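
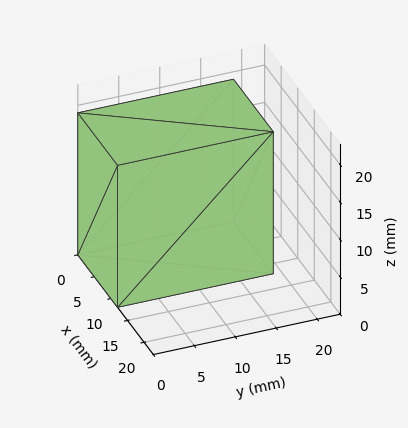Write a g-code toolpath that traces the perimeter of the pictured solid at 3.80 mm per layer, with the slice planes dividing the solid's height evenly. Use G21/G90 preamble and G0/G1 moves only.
Reading the render: the shape is a rectangular box, roughly 12 × 19 mm footprint and 19 mm tall (dimensions read to the nearest mm from the axis ticks). For the g-code, the solid's height is divided into equal slices at the stated Δz and each level perimeter traced with G1 moves after a G0 lift.

; perimeter-only toolpath
G21 ; units = mm
G90 ; absolute positioning
G28 ; home
; layer 1
G0 Z3.80
G0 X0.00 Y0.00
G1 X12.00 Y0.00
G1 X12.00 Y19.00
G1 X0.00 Y19.00
G1 X0.00 Y0.00
; layer 2
G0 Z7.60
G0 X0.00 Y0.00
G1 X12.00 Y0.00
G1 X12.00 Y19.00
G1 X0.00 Y19.00
G1 X0.00 Y0.00
; layer 3
G0 Z11.40
G0 X0.00 Y0.00
G1 X12.00 Y0.00
G1 X12.00 Y19.00
G1 X0.00 Y19.00
G1 X0.00 Y0.00
; layer 4
G0 Z15.20
G0 X0.00 Y0.00
G1 X12.00 Y0.00
G1 X12.00 Y19.00
G1 X0.00 Y19.00
G1 X0.00 Y0.00
; layer 5
G0 Z19.00
G0 X0.00 Y0.00
G1 X12.00 Y0.00
G1 X12.00 Y19.00
G1 X0.00 Y19.00
G1 X0.00 Y0.00
M2 ; end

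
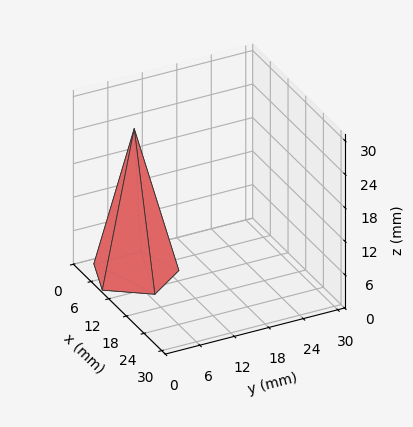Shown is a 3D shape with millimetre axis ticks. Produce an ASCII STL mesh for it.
Reading the render: the shape is a regular 5-sided pyramid, base circumscribed radius ≈ 7 mm, apex at z ≈ 26 mm (dimensions read to the nearest mm from the axis ticks). For the STL, each face is triangulated and given an outward normal.

solid part
  facet normal 0.0000 0.0000 -1.0000
    outer loop
      vertex 1.337 11.114 0.000
      vertex 9.163 13.657 0.000
      vertex 14.000 7.000 0.000
    endloop
  endfacet
  facet normal 0.0000 0.0000 -1.0000
    outer loop
      vertex 1.337 2.886 0.000
      vertex 1.337 11.114 0.000
      vertex 14.000 7.000 0.000
    endloop
  endfacet
  facet normal 0.0000 0.0000 -1.0000
    outer loop
      vertex 9.163 0.343 0.000
      vertex 1.337 2.886 0.000
      vertex 14.000 7.000 0.000
    endloop
  endfacet
  facet normal 0.7905 0.5744 0.2128
    outer loop
      vertex 14.000 7.000 0.000
      vertex 9.163 13.657 0.000
      vertex 7.000 7.000 26.000
    endloop
  endfacet
  facet normal -0.3020 0.9293 0.2128
    outer loop
      vertex 9.163 13.657 0.000
      vertex 1.337 11.114 0.000
      vertex 7.000 7.000 26.000
    endloop
  endfacet
  facet normal -0.9771 0.0000 0.2128
    outer loop
      vertex 1.337 11.114 0.000
      vertex 1.337 2.886 0.000
      vertex 7.000 7.000 26.000
    endloop
  endfacet
  facet normal -0.3020 -0.9293 0.2128
    outer loop
      vertex 1.337 2.886 0.000
      vertex 9.163 0.343 0.000
      vertex 7.000 7.000 26.000
    endloop
  endfacet
  facet normal 0.7905 -0.5744 0.2128
    outer loop
      vertex 9.163 0.343 0.000
      vertex 14.000 7.000 0.000
      vertex 7.000 7.000 26.000
    endloop
  endfacet
endsolid part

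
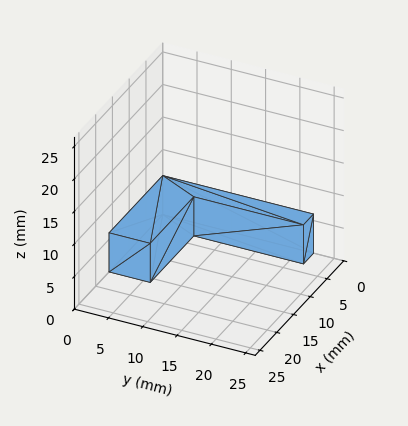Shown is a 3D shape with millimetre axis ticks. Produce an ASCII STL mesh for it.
Reading the render: the shape is an L-shaped prism: outer 16 × 22 mm, arm thicknesses ≈ 6 mm (horizontal) and 3 mm (vertical), extruded 6 mm in z (dimensions read to the nearest mm from the axis ticks). For the STL, each face is triangulated and given an outward normal.

solid part
  facet normal 0.0000 0.0000 -1.0000
    outer loop
      vertex 16.000 6.000 0.000
      vertex 16.000 0.000 0.000
      vertex 0.000 0.000 0.000
    endloop
  endfacet
  facet normal 0.0000 0.0000 -1.0000
    outer loop
      vertex 3.000 6.000 0.000
      vertex 16.000 6.000 0.000
      vertex 0.000 0.000 0.000
    endloop
  endfacet
  facet normal 0.0000 0.0000 -1.0000
    outer loop
      vertex 3.000 22.000 0.000
      vertex 3.000 6.000 0.000
      vertex 0.000 0.000 0.000
    endloop
  endfacet
  facet normal 0.0000 0.0000 -1.0000
    outer loop
      vertex 0.000 22.000 0.000
      vertex 3.000 22.000 0.000
      vertex 0.000 0.000 0.000
    endloop
  endfacet
  facet normal 0.0000 0.0000 1.0000
    outer loop
      vertex 0.000 0.000 6.000
      vertex 16.000 0.000 6.000
      vertex 16.000 6.000 6.000
    endloop
  endfacet
  facet normal 0.0000 0.0000 1.0000
    outer loop
      vertex 0.000 0.000 6.000
      vertex 16.000 6.000 6.000
      vertex 3.000 6.000 6.000
    endloop
  endfacet
  facet normal 0.0000 0.0000 1.0000
    outer loop
      vertex 0.000 0.000 6.000
      vertex 3.000 6.000 6.000
      vertex 3.000 22.000 6.000
    endloop
  endfacet
  facet normal 0.0000 0.0000 1.0000
    outer loop
      vertex 0.000 0.000 6.000
      vertex 3.000 22.000 6.000
      vertex 0.000 22.000 6.000
    endloop
  endfacet
  facet normal 0.0000 -1.0000 0.0000
    outer loop
      vertex 0.000 0.000 0.000
      vertex 16.000 0.000 0.000
      vertex 16.000 0.000 6.000
    endloop
  endfacet
  facet normal 0.0000 -1.0000 0.0000
    outer loop
      vertex 0.000 0.000 0.000
      vertex 16.000 0.000 6.000
      vertex 0.000 0.000 6.000
    endloop
  endfacet
  facet normal 1.0000 0.0000 0.0000
    outer loop
      vertex 16.000 0.000 0.000
      vertex 16.000 6.000 0.000
      vertex 16.000 6.000 6.000
    endloop
  endfacet
  facet normal 1.0000 0.0000 0.0000
    outer loop
      vertex 16.000 0.000 0.000
      vertex 16.000 6.000 6.000
      vertex 16.000 0.000 6.000
    endloop
  endfacet
  facet normal 0.0000 1.0000 0.0000
    outer loop
      vertex 16.000 6.000 0.000
      vertex 3.000 6.000 0.000
      vertex 3.000 6.000 6.000
    endloop
  endfacet
  facet normal 0.0000 1.0000 0.0000
    outer loop
      vertex 16.000 6.000 0.000
      vertex 3.000 6.000 6.000
      vertex 16.000 6.000 6.000
    endloop
  endfacet
  facet normal 1.0000 0.0000 0.0000
    outer loop
      vertex 3.000 6.000 0.000
      vertex 3.000 22.000 0.000
      vertex 3.000 22.000 6.000
    endloop
  endfacet
  facet normal 1.0000 0.0000 0.0000
    outer loop
      vertex 3.000 6.000 0.000
      vertex 3.000 22.000 6.000
      vertex 3.000 6.000 6.000
    endloop
  endfacet
  facet normal 0.0000 1.0000 0.0000
    outer loop
      vertex 3.000 22.000 0.000
      vertex 0.000 22.000 0.000
      vertex 0.000 22.000 6.000
    endloop
  endfacet
  facet normal 0.0000 1.0000 0.0000
    outer loop
      vertex 3.000 22.000 0.000
      vertex 0.000 22.000 6.000
      vertex 3.000 22.000 6.000
    endloop
  endfacet
  facet normal -1.0000 0.0000 0.0000
    outer loop
      vertex 0.000 22.000 0.000
      vertex 0.000 0.000 0.000
      vertex 0.000 0.000 6.000
    endloop
  endfacet
  facet normal -1.0000 0.0000 0.0000
    outer loop
      vertex 0.000 22.000 0.000
      vertex 0.000 0.000 6.000
      vertex 0.000 22.000 6.000
    endloop
  endfacet
endsolid part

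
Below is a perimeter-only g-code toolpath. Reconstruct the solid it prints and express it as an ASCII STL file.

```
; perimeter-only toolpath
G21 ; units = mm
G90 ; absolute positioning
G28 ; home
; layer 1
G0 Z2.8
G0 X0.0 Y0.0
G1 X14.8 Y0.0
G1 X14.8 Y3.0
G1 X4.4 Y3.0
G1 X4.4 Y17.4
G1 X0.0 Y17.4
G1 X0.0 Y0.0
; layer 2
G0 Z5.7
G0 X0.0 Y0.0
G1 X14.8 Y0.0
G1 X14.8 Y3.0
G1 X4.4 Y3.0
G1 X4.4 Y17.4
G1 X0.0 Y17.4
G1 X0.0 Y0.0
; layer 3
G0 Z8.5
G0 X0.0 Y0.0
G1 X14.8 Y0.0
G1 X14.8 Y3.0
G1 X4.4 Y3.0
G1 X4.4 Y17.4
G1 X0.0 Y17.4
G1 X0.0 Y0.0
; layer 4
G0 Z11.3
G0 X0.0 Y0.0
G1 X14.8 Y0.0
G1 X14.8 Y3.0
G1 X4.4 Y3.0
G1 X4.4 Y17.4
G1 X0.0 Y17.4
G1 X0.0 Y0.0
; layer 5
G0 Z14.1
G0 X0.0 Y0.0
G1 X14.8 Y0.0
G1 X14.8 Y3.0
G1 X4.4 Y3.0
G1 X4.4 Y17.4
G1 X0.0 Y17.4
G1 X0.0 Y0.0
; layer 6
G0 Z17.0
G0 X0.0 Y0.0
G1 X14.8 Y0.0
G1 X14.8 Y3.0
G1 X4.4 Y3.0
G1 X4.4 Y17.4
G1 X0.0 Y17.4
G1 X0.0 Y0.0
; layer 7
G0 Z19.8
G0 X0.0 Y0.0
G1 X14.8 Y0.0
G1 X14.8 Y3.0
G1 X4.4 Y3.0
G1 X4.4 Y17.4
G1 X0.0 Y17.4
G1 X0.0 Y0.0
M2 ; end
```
solid part
  facet normal 0.0000 0.0000 -1.0000
    outer loop
      vertex 14.8 3.0 0.0
      vertex 14.8 0.0 0.0
      vertex 0.0 0.0 0.0
    endloop
  endfacet
  facet normal 0.0000 0.0000 -1.0000
    outer loop
      vertex 4.4 3.0 0.0
      vertex 14.8 3.0 0.0
      vertex 0.0 0.0 0.0
    endloop
  endfacet
  facet normal 0.0000 0.0000 -1.0000
    outer loop
      vertex 4.4 17.4 0.0
      vertex 4.4 3.0 0.0
      vertex 0.0 0.0 0.0
    endloop
  endfacet
  facet normal 0.0000 0.0000 -1.0000
    outer loop
      vertex 0.0 17.4 0.0
      vertex 4.4 17.4 0.0
      vertex 0.0 0.0 0.0
    endloop
  endfacet
  facet normal 0.0000 0.0000 1.0000
    outer loop
      vertex 0.0 0.0 19.8
      vertex 14.8 0.0 19.8
      vertex 14.8 3.0 19.8
    endloop
  endfacet
  facet normal 0.0000 0.0000 1.0000
    outer loop
      vertex 0.0 0.0 19.8
      vertex 14.8 3.0 19.8
      vertex 4.4 3.0 19.8
    endloop
  endfacet
  facet normal 0.0000 0.0000 1.0000
    outer loop
      vertex 0.0 0.0 19.8
      vertex 4.4 3.0 19.8
      vertex 4.4 17.4 19.8
    endloop
  endfacet
  facet normal 0.0000 0.0000 1.0000
    outer loop
      vertex 0.0 0.0 19.8
      vertex 4.4 17.4 19.8
      vertex 0.0 17.4 19.8
    endloop
  endfacet
  facet normal 0.0000 -1.0000 0.0000
    outer loop
      vertex 0.0 0.0 0.0
      vertex 14.8 0.0 0.0
      vertex 14.8 0.0 19.8
    endloop
  endfacet
  facet normal 0.0000 -1.0000 0.0000
    outer loop
      vertex 0.0 0.0 0.0
      vertex 14.8 0.0 19.8
      vertex 0.0 0.0 19.8
    endloop
  endfacet
  facet normal 1.0000 0.0000 0.0000
    outer loop
      vertex 14.8 0.0 0.0
      vertex 14.8 3.0 0.0
      vertex 14.8 3.0 19.8
    endloop
  endfacet
  facet normal 1.0000 0.0000 0.0000
    outer loop
      vertex 14.8 0.0 0.0
      vertex 14.8 3.0 19.8
      vertex 14.8 0.0 19.8
    endloop
  endfacet
  facet normal 0.0000 1.0000 0.0000
    outer loop
      vertex 14.8 3.0 0.0
      vertex 4.4 3.0 0.0
      vertex 4.4 3.0 19.8
    endloop
  endfacet
  facet normal 0.0000 1.0000 0.0000
    outer loop
      vertex 14.8 3.0 0.0
      vertex 4.4 3.0 19.8
      vertex 14.8 3.0 19.8
    endloop
  endfacet
  facet normal 1.0000 0.0000 0.0000
    outer loop
      vertex 4.4 3.0 0.0
      vertex 4.4 17.4 0.0
      vertex 4.4 17.4 19.8
    endloop
  endfacet
  facet normal 1.0000 0.0000 0.0000
    outer loop
      vertex 4.4 3.0 0.0
      vertex 4.4 17.4 19.8
      vertex 4.4 3.0 19.8
    endloop
  endfacet
  facet normal 0.0000 1.0000 0.0000
    outer loop
      vertex 4.4 17.4 0.0
      vertex 0.0 17.4 0.0
      vertex 0.0 17.4 19.8
    endloop
  endfacet
  facet normal 0.0000 1.0000 0.0000
    outer loop
      vertex 4.4 17.4 0.0
      vertex 0.0 17.4 19.8
      vertex 4.4 17.4 19.8
    endloop
  endfacet
  facet normal -1.0000 0.0000 0.0000
    outer loop
      vertex 0.0 17.4 0.0
      vertex 0.0 0.0 0.0
      vertex 0.0 0.0 19.8
    endloop
  endfacet
  facet normal -1.0000 0.0000 0.0000
    outer loop
      vertex 0.0 17.4 0.0
      vertex 0.0 0.0 19.8
      vertex 0.0 17.4 19.8
    endloop
  endfacet
endsolid part

The G0 Z moves step by Δz≈2.8 mm. Every layer's G1 loop is the same polygon, so the solid is a straight extrusion of it from z=0 to z≈19.8. Closing with flat bottom and top caps and triangulating gives 20 facets — an L-shaped prism: outer 14.8 × 17.4 mm, arm thicknesses ≈ 3 mm (horizontal) and 4.4 mm (vertical), extruded 19.8 mm in z.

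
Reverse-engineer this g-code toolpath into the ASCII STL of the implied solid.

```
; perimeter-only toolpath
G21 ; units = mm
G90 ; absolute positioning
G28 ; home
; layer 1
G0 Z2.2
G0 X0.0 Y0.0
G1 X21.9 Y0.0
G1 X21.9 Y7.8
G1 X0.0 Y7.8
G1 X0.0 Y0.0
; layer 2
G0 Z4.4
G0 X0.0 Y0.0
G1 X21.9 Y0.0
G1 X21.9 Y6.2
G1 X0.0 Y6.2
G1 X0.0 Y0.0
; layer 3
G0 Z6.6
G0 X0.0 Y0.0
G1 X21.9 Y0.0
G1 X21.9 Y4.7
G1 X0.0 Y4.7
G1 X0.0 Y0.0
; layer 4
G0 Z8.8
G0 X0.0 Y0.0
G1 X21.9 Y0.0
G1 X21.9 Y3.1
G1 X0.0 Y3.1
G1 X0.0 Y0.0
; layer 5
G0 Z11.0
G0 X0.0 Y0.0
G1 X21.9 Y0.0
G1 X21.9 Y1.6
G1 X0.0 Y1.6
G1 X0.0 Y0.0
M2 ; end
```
solid part
  facet normal 0.0000 0.0000 -1.0000
    outer loop
      vertex 21.9 9.3 0.0
      vertex 21.9 0.0 0.0
      vertex 0.0 0.0 0.0
    endloop
  endfacet
  facet normal 0.0000 0.0000 -1.0000
    outer loop
      vertex 0.0 9.3 0.0
      vertex 21.9 9.3 0.0
      vertex 0.0 0.0 0.0
    endloop
  endfacet
  facet normal 0.0000 -1.0000 0.0000
    outer loop
      vertex 0.0 0.0 0.0
      vertex 21.9 0.0 0.0
      vertex 21.9 0.0 13.2
    endloop
  endfacet
  facet normal 0.0000 -1.0000 0.0000
    outer loop
      vertex 0.0 0.0 0.0
      vertex 21.9 0.0 13.2
      vertex 0.0 0.0 13.2
    endloop
  endfacet
  facet normal 0.0000 0.8175 0.5760
    outer loop
      vertex 0.0 0.0 13.2
      vertex 21.9 0.0 13.2
      vertex 21.9 9.3 0.0
    endloop
  endfacet
  facet normal 0.0000 0.8175 0.5760
    outer loop
      vertex 0.0 0.0 13.2
      vertex 21.9 9.3 0.0
      vertex 0.0 9.3 0.0
    endloop
  endfacet
  facet normal -1.0000 0.0000 0.0000
    outer loop
      vertex 0.0 0.0 13.2
      vertex 0.0 9.3 0.0
      vertex 0.0 0.0 0.0
    endloop
  endfacet
  facet normal 1.0000 0.0000 0.0000
    outer loop
      vertex 21.9 0.0 0.0
      vertex 21.9 9.3 0.0
      vertex 21.9 0.0 13.2
    endloop
  endfacet
endsolid part

The G0 Z moves step by Δz≈2.2 mm. The G1 loops shrink linearly with z, so the solid tapers from its base footprint up to z≈13.2. Closing with a flat bottom cap and the tapered top and triangulating gives 8 facets — a wedge (ramp): 21.9 × 9.3 mm base, rising to 13.2 mm along the y=0 edge and sloping linearly to z=0 at y=9.3.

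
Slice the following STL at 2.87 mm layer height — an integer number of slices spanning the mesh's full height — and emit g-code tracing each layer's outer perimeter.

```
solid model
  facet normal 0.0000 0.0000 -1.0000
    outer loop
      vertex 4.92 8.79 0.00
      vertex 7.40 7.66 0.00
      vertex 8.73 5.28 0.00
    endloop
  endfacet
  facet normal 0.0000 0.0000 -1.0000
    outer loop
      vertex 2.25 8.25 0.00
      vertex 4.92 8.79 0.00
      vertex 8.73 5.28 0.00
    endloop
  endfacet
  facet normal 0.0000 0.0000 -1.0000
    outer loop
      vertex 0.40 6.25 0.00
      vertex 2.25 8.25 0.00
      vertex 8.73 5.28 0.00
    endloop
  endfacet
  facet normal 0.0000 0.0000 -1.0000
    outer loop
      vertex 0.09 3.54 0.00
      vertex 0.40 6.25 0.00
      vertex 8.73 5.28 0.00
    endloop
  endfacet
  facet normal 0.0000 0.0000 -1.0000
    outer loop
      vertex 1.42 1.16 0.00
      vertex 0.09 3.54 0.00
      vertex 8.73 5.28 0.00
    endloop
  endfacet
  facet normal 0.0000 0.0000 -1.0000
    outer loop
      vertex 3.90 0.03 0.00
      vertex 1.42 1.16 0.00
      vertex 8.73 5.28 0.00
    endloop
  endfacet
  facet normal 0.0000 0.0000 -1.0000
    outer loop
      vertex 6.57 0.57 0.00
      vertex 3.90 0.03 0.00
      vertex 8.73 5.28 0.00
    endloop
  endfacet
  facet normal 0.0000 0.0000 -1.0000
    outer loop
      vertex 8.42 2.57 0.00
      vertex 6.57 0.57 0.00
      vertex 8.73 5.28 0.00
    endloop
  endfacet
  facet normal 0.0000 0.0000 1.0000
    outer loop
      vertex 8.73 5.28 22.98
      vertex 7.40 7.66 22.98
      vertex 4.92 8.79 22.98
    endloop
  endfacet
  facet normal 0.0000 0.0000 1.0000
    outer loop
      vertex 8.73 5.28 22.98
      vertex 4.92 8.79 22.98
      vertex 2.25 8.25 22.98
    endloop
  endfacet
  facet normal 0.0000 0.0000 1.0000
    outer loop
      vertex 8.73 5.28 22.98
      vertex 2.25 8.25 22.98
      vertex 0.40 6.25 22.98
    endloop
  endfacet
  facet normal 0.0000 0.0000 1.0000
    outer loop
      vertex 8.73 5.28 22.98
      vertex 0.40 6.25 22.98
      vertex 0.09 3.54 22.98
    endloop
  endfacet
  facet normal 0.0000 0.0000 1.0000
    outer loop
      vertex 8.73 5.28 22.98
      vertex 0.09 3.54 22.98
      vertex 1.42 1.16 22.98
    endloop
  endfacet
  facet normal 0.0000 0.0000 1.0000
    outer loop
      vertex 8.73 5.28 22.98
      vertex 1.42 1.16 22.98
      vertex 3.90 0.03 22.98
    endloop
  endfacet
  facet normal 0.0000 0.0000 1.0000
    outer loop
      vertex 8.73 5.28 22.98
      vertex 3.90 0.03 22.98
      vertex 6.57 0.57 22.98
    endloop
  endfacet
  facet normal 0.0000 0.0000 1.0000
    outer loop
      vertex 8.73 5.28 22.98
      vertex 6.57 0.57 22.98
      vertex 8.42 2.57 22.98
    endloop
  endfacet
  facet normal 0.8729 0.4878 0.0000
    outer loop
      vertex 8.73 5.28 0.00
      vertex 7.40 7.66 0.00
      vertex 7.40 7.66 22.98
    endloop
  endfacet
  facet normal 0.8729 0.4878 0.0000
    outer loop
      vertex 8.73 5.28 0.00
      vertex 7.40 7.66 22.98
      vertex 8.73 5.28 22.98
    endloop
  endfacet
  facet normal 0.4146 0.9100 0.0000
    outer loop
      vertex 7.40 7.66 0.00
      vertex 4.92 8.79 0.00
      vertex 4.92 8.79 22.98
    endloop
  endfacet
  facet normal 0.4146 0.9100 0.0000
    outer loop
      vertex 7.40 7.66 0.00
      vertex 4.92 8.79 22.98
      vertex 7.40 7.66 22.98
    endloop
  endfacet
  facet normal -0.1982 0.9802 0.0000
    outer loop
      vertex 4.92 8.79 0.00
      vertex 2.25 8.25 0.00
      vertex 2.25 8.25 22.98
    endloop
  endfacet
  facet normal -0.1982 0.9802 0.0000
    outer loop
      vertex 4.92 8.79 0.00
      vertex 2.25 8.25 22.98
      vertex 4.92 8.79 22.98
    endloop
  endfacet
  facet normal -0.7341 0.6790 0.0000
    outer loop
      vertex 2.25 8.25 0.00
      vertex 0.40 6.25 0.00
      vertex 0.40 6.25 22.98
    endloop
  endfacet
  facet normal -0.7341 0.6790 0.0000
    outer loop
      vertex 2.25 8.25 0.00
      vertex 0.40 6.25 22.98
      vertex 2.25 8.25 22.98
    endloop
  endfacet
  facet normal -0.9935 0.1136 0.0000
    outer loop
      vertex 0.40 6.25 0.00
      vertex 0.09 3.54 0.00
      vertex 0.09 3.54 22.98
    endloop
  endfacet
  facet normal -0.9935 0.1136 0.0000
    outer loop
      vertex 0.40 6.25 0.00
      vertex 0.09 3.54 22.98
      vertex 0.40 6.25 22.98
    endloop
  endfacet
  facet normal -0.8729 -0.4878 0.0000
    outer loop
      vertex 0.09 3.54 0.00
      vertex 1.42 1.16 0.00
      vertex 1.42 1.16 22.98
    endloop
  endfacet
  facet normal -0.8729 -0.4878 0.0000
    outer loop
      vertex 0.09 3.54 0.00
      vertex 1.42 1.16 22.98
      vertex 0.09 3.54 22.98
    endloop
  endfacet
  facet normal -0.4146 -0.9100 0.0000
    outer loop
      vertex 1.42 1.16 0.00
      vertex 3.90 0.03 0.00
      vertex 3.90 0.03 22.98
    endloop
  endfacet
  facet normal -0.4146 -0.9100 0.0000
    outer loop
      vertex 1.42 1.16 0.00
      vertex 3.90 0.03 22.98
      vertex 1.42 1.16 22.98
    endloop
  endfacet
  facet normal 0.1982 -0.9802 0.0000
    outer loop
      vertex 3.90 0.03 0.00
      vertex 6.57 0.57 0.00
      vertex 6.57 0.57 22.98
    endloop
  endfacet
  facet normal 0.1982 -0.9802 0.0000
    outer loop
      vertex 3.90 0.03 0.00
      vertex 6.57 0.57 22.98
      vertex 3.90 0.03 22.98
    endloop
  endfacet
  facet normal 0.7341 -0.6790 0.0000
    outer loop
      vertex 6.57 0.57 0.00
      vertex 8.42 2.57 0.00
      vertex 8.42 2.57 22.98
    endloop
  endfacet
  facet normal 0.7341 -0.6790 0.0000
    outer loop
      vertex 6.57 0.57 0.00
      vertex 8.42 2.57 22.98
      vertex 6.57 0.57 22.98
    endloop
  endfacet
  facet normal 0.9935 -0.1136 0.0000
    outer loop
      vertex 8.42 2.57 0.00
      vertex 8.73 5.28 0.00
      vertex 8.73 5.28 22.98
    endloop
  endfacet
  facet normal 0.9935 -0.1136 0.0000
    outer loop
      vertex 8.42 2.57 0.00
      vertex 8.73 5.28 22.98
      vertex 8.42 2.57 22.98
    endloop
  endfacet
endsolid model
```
; perimeter-only toolpath
G21 ; units = mm
G90 ; absolute positioning
G28 ; home
; layer 1
G0 Z2.87
G0 X8.73 Y5.28
G1 X7.40 Y7.66
G1 X4.92 Y8.79
G1 X2.25 Y8.25
G1 X0.40 Y6.25
G1 X0.09 Y3.54
G1 X1.42 Y1.16
G1 X3.90 Y0.03
G1 X6.57 Y0.57
G1 X8.42 Y2.57
G1 X8.73 Y5.28
; layer 2
G0 Z5.75
G0 X8.73 Y5.28
G1 X7.40 Y7.66
G1 X4.92 Y8.79
G1 X2.25 Y8.25
G1 X0.40 Y6.25
G1 X0.09 Y3.54
G1 X1.42 Y1.16
G1 X3.90 Y0.03
G1 X6.57 Y0.57
G1 X8.42 Y2.57
G1 X8.73 Y5.28
; layer 3
G0 Z8.62
G0 X8.73 Y5.28
G1 X7.40 Y7.66
G1 X4.92 Y8.79
G1 X2.25 Y8.25
G1 X0.40 Y6.25
G1 X0.09 Y3.54
G1 X1.42 Y1.16
G1 X3.90 Y0.03
G1 X6.57 Y0.57
G1 X8.42 Y2.57
G1 X8.73 Y5.28
; layer 4
G0 Z11.49
G0 X8.73 Y5.28
G1 X7.40 Y7.66
G1 X4.92 Y8.79
G1 X2.25 Y8.25
G1 X0.40 Y6.25
G1 X0.09 Y3.54
G1 X1.42 Y1.16
G1 X3.90 Y0.03
G1 X6.57 Y0.57
G1 X8.42 Y2.57
G1 X8.73 Y5.28
; layer 5
G0 Z14.36
G0 X8.73 Y5.28
G1 X7.40 Y7.66
G1 X4.92 Y8.79
G1 X2.25 Y8.25
G1 X0.40 Y6.25
G1 X0.09 Y3.54
G1 X1.42 Y1.16
G1 X3.90 Y0.03
G1 X6.57 Y0.57
G1 X8.42 Y2.57
G1 X8.73 Y5.28
; layer 6
G0 Z17.23
G0 X8.73 Y5.28
G1 X7.40 Y7.66
G1 X4.92 Y8.79
G1 X2.25 Y8.25
G1 X0.40 Y6.25
G1 X0.09 Y3.54
G1 X1.42 Y1.16
G1 X3.90 Y0.03
G1 X6.57 Y0.57
G1 X8.42 Y2.57
G1 X8.73 Y5.28
; layer 7
G0 Z20.11
G0 X8.73 Y5.28
G1 X7.40 Y7.66
G1 X4.92 Y8.79
G1 X2.25 Y8.25
G1 X0.40 Y6.25
G1 X0.09 Y3.54
G1 X1.42 Y1.16
G1 X3.90 Y0.03
G1 X6.57 Y0.57
G1 X8.42 Y2.57
G1 X8.73 Y5.28
; layer 8
G0 Z22.98
G0 X8.73 Y5.28
G1 X7.40 Y7.66
G1 X4.92 Y8.79
G1 X2.25 Y8.25
G1 X0.40 Y6.25
G1 X0.09 Y3.54
G1 X1.42 Y1.16
G1 X3.90 Y0.03
G1 X6.57 Y0.57
G1 X8.42 Y2.57
G1 X8.73 Y5.28
M2 ; end

The solid is a regular 10-sided prism (a cylinder approximated with 10 flat sides), circumscribed radius ≈ 4.41 mm, height ≈ 23 mm. Slicing at Δz = 2.87 mm — 8 equal slices spanning the solid's height, so layer i sits at z = i·h/8 — gives 8 non-empty perimeters. Each is a 10-segment closed polygon; G0 lifts to the layer z and rapids to the start vertex, then G1 traces the edges.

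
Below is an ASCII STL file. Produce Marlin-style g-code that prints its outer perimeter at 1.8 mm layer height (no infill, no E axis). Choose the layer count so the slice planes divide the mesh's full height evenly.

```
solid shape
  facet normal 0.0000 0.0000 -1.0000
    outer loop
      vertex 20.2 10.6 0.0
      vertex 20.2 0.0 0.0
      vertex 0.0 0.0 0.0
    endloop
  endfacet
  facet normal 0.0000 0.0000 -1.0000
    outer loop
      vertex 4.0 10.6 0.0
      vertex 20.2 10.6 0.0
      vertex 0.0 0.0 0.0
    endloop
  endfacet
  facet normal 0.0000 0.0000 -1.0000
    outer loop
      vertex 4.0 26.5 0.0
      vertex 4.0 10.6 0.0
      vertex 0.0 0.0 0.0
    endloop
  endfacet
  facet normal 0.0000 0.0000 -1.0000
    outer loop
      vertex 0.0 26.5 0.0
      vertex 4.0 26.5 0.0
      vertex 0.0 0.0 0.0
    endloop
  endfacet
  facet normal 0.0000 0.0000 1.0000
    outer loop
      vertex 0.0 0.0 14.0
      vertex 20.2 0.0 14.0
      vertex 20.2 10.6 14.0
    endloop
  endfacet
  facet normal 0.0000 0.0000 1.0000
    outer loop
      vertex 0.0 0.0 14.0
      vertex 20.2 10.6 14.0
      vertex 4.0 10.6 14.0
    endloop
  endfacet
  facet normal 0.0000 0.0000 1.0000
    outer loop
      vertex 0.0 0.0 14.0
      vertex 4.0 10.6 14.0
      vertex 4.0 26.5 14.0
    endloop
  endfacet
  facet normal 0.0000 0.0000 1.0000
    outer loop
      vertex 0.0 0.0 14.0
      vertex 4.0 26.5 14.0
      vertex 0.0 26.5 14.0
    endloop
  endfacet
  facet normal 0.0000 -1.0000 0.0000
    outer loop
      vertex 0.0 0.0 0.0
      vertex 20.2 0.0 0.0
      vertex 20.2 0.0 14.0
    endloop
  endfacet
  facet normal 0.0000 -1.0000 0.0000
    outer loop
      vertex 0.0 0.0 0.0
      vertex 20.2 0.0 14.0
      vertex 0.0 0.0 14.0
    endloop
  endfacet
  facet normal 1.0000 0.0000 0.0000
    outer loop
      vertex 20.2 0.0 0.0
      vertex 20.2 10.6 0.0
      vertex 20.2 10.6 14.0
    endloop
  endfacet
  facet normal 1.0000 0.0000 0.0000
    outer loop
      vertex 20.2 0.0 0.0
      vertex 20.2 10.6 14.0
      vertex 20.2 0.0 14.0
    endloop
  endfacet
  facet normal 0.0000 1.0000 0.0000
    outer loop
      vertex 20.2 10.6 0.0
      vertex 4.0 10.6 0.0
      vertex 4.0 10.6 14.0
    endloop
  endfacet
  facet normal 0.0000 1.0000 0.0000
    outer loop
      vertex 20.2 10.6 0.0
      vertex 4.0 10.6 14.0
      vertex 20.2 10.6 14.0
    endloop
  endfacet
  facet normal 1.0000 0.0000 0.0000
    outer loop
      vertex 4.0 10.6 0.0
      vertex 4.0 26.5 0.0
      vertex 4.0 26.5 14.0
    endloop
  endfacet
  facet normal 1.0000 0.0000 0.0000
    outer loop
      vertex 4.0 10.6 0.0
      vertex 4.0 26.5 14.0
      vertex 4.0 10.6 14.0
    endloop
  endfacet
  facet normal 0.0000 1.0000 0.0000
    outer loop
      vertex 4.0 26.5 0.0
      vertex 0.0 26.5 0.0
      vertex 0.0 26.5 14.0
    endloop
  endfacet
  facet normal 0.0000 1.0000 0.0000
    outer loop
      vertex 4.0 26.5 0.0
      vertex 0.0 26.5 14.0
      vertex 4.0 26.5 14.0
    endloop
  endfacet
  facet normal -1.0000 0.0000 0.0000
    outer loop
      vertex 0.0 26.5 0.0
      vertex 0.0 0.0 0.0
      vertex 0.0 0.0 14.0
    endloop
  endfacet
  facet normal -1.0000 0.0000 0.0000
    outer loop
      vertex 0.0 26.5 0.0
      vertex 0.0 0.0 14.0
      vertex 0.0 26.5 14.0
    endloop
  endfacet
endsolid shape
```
; perimeter-only toolpath
G21 ; units = mm
G90 ; absolute positioning
G28 ; home
; layer 1
G0 Z1.8
G0 X0.0 Y0.0
G1 X20.2 Y0.0
G1 X20.2 Y10.6
G1 X4.0 Y10.6
G1 X4.0 Y26.5
G1 X0.0 Y26.5
G1 X0.0 Y0.0
; layer 2
G0 Z3.5
G0 X0.0 Y0.0
G1 X20.2 Y0.0
G1 X20.2 Y10.6
G1 X4.0 Y10.6
G1 X4.0 Y26.5
G1 X0.0 Y26.5
G1 X0.0 Y0.0
; layer 3
G0 Z5.2
G0 X0.0 Y0.0
G1 X20.2 Y0.0
G1 X20.2 Y10.6
G1 X4.0 Y10.6
G1 X4.0 Y26.5
G1 X0.0 Y26.5
G1 X0.0 Y0.0
; layer 4
G0 Z7.0
G0 X0.0 Y0.0
G1 X20.2 Y0.0
G1 X20.2 Y10.6
G1 X4.0 Y10.6
G1 X4.0 Y26.5
G1 X0.0 Y26.5
G1 X0.0 Y0.0
; layer 5
G0 Z8.8
G0 X0.0 Y0.0
G1 X20.2 Y0.0
G1 X20.2 Y10.6
G1 X4.0 Y10.6
G1 X4.0 Y26.5
G1 X0.0 Y26.5
G1 X0.0 Y0.0
; layer 6
G0 Z10.5
G0 X0.0 Y0.0
G1 X20.2 Y0.0
G1 X20.2 Y10.6
G1 X4.0 Y10.6
G1 X4.0 Y26.5
G1 X0.0 Y26.5
G1 X0.0 Y0.0
; layer 7
G0 Z12.2
G0 X0.0 Y0.0
G1 X20.2 Y0.0
G1 X20.2 Y10.6
G1 X4.0 Y10.6
G1 X4.0 Y26.5
G1 X0.0 Y26.5
G1 X0.0 Y0.0
; layer 8
G0 Z14.0
G0 X0.0 Y0.0
G1 X20.2 Y0.0
G1 X20.2 Y10.6
G1 X4.0 Y10.6
G1 X4.0 Y26.5
G1 X0.0 Y26.5
G1 X0.0 Y0.0
M2 ; end

The solid is an L-shaped prism: outer 20.2 × 26.5 mm, arm thicknesses ≈ 10.6 mm (horizontal) and 4 mm (vertical), extruded 14 mm in z. Slicing at Δz = 1.8 mm — 8 equal slices spanning the solid's height, so layer i sits at z = i·h/8 — gives 8 non-empty perimeters. Each is a 6-segment closed polygon; G0 lifts to the layer z and rapids to the start vertex, then G1 traces the edges.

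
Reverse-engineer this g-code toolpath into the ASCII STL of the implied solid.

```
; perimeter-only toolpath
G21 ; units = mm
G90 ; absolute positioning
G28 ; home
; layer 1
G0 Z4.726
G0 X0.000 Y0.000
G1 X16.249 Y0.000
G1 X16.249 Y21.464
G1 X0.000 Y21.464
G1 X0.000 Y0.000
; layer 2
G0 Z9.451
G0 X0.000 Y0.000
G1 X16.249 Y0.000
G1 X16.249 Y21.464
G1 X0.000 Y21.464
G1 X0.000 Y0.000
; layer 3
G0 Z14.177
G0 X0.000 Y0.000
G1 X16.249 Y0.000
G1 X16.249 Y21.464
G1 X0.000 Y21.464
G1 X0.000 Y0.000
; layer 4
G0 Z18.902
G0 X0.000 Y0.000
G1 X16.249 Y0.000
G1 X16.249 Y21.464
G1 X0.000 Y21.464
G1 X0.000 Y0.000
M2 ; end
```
solid part
  facet normal 0.0000 0.0000 -1.0000
    outer loop
      vertex 16.249 21.464 0.000
      vertex 16.249 0.000 0.000
      vertex 0.000 0.000 0.000
    endloop
  endfacet
  facet normal 0.0000 0.0000 -1.0000
    outer loop
      vertex 0.000 21.464 0.000
      vertex 16.249 21.464 0.000
      vertex 0.000 0.000 0.000
    endloop
  endfacet
  facet normal 0.0000 0.0000 1.0000
    outer loop
      vertex 0.000 0.000 18.902
      vertex 16.249 0.000 18.902
      vertex 16.249 21.464 18.902
    endloop
  endfacet
  facet normal 0.0000 0.0000 1.0000
    outer loop
      vertex 0.000 0.000 18.902
      vertex 16.249 21.464 18.902
      vertex 0.000 21.464 18.902
    endloop
  endfacet
  facet normal 0.0000 -1.0000 0.0000
    outer loop
      vertex 0.000 0.000 0.000
      vertex 16.249 0.000 0.000
      vertex 16.249 0.000 18.902
    endloop
  endfacet
  facet normal 0.0000 -1.0000 0.0000
    outer loop
      vertex 0.000 0.000 0.000
      vertex 16.249 0.000 18.902
      vertex 0.000 0.000 18.902
    endloop
  endfacet
  facet normal 0.0000 1.0000 0.0000
    outer loop
      vertex 16.249 21.464 18.902
      vertex 16.249 21.464 0.000
      vertex 0.000 21.464 0.000
    endloop
  endfacet
  facet normal 0.0000 1.0000 0.0000
    outer loop
      vertex 0.000 21.464 18.902
      vertex 16.249 21.464 18.902
      vertex 0.000 21.464 0.000
    endloop
  endfacet
  facet normal -1.0000 0.0000 0.0000
    outer loop
      vertex 0.000 21.464 18.902
      vertex 0.000 21.464 0.000
      vertex 0.000 0.000 0.000
    endloop
  endfacet
  facet normal -1.0000 0.0000 0.0000
    outer loop
      vertex 0.000 0.000 18.902
      vertex 0.000 21.464 18.902
      vertex 0.000 0.000 0.000
    endloop
  endfacet
  facet normal 1.0000 0.0000 0.0000
    outer loop
      vertex 16.249 0.000 0.000
      vertex 16.249 21.464 0.000
      vertex 16.249 21.464 18.902
    endloop
  endfacet
  facet normal 1.0000 0.0000 0.0000
    outer loop
      vertex 16.249 0.000 0.000
      vertex 16.249 21.464 18.902
      vertex 16.249 0.000 18.902
    endloop
  endfacet
endsolid part

The G0 Z moves step by Δz≈4.726 mm. Every layer's G1 loop is the same polygon, so the solid is a straight extrusion of it from z=0 to z≈18.9. Closing with flat bottom and top caps and triangulating gives 12 facets — a rectangular box, roughly 16.2 × 21.5 mm footprint and 18.9 mm tall.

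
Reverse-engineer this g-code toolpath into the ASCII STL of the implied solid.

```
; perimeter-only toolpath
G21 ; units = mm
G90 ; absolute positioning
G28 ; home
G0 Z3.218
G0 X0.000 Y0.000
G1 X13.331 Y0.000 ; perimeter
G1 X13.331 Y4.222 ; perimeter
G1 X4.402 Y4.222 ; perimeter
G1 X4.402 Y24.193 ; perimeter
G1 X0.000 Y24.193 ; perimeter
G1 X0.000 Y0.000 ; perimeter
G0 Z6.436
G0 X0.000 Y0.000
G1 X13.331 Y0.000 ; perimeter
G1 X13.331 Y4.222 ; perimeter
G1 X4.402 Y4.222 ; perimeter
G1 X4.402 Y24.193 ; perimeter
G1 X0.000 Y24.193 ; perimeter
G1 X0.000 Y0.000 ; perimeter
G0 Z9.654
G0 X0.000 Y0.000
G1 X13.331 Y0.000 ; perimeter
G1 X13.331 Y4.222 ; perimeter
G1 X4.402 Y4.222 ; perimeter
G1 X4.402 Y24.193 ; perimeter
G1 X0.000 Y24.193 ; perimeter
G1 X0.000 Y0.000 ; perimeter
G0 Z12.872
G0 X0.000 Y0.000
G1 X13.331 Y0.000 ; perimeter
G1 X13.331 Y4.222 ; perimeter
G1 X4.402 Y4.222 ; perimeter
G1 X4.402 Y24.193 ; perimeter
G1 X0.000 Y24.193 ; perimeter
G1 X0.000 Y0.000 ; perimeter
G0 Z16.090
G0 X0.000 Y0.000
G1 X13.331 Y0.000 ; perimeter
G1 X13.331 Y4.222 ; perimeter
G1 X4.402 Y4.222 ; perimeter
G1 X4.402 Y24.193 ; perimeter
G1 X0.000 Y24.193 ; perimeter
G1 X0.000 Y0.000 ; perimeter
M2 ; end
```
solid part
  facet normal 0.0000 0.0000 -1.0000
    outer loop
      vertex 13.331 4.222 0.000
      vertex 13.331 0.000 0.000
      vertex 0.000 0.000 0.000
    endloop
  endfacet
  facet normal 0.0000 0.0000 -1.0000
    outer loop
      vertex 4.402 4.222 0.000
      vertex 13.331 4.222 0.000
      vertex 0.000 0.000 0.000
    endloop
  endfacet
  facet normal 0.0000 0.0000 -1.0000
    outer loop
      vertex 4.402 24.193 0.000
      vertex 4.402 4.222 0.000
      vertex 0.000 0.000 0.000
    endloop
  endfacet
  facet normal 0.0000 0.0000 -1.0000
    outer loop
      vertex 0.000 24.193 0.000
      vertex 4.402 24.193 0.000
      vertex 0.000 0.000 0.000
    endloop
  endfacet
  facet normal 0.0000 0.0000 1.0000
    outer loop
      vertex 0.000 0.000 16.090
      vertex 13.331 0.000 16.090
      vertex 13.331 4.222 16.090
    endloop
  endfacet
  facet normal 0.0000 0.0000 1.0000
    outer loop
      vertex 0.000 0.000 16.090
      vertex 13.331 4.222 16.090
      vertex 4.402 4.222 16.090
    endloop
  endfacet
  facet normal 0.0000 0.0000 1.0000
    outer loop
      vertex 0.000 0.000 16.090
      vertex 4.402 4.222 16.090
      vertex 4.402 24.193 16.090
    endloop
  endfacet
  facet normal 0.0000 0.0000 1.0000
    outer loop
      vertex 0.000 0.000 16.090
      vertex 4.402 24.193 16.090
      vertex 0.000 24.193 16.090
    endloop
  endfacet
  facet normal 0.0000 -1.0000 0.0000
    outer loop
      vertex 0.000 0.000 0.000
      vertex 13.331 0.000 0.000
      vertex 13.331 0.000 16.090
    endloop
  endfacet
  facet normal 0.0000 -1.0000 0.0000
    outer loop
      vertex 0.000 0.000 0.000
      vertex 13.331 0.000 16.090
      vertex 0.000 0.000 16.090
    endloop
  endfacet
  facet normal 1.0000 0.0000 0.0000
    outer loop
      vertex 13.331 0.000 0.000
      vertex 13.331 4.222 0.000
      vertex 13.331 4.222 16.090
    endloop
  endfacet
  facet normal 1.0000 0.0000 0.0000
    outer loop
      vertex 13.331 0.000 0.000
      vertex 13.331 4.222 16.090
      vertex 13.331 0.000 16.090
    endloop
  endfacet
  facet normal 0.0000 1.0000 0.0000
    outer loop
      vertex 13.331 4.222 0.000
      vertex 4.402 4.222 0.000
      vertex 4.402 4.222 16.090
    endloop
  endfacet
  facet normal 0.0000 1.0000 0.0000
    outer loop
      vertex 13.331 4.222 0.000
      vertex 4.402 4.222 16.090
      vertex 13.331 4.222 16.090
    endloop
  endfacet
  facet normal 1.0000 0.0000 0.0000
    outer loop
      vertex 4.402 4.222 0.000
      vertex 4.402 24.193 0.000
      vertex 4.402 24.193 16.090
    endloop
  endfacet
  facet normal 1.0000 0.0000 0.0000
    outer loop
      vertex 4.402 4.222 0.000
      vertex 4.402 24.193 16.090
      vertex 4.402 4.222 16.090
    endloop
  endfacet
  facet normal 0.0000 1.0000 0.0000
    outer loop
      vertex 4.402 24.193 0.000
      vertex 0.000 24.193 0.000
      vertex 0.000 24.193 16.090
    endloop
  endfacet
  facet normal 0.0000 1.0000 0.0000
    outer loop
      vertex 4.402 24.193 0.000
      vertex 0.000 24.193 16.090
      vertex 4.402 24.193 16.090
    endloop
  endfacet
  facet normal -1.0000 0.0000 0.0000
    outer loop
      vertex 0.000 24.193 0.000
      vertex 0.000 0.000 0.000
      vertex 0.000 0.000 16.090
    endloop
  endfacet
  facet normal -1.0000 0.0000 0.0000
    outer loop
      vertex 0.000 24.193 0.000
      vertex 0.000 0.000 16.090
      vertex 0.000 24.193 16.090
    endloop
  endfacet
endsolid part

The G0 Z moves step by Δz≈3.218 mm. Every layer's G1 loop is the same polygon, so the solid is a straight extrusion of it from z=0 to z≈16.1. Closing with flat bottom and top caps and triangulating gives 20 facets — an L-shaped prism: outer 13.3 × 24.2 mm, arm thicknesses ≈ 4.22 mm (horizontal) and 4.4 mm (vertical), extruded 16.1 mm in z.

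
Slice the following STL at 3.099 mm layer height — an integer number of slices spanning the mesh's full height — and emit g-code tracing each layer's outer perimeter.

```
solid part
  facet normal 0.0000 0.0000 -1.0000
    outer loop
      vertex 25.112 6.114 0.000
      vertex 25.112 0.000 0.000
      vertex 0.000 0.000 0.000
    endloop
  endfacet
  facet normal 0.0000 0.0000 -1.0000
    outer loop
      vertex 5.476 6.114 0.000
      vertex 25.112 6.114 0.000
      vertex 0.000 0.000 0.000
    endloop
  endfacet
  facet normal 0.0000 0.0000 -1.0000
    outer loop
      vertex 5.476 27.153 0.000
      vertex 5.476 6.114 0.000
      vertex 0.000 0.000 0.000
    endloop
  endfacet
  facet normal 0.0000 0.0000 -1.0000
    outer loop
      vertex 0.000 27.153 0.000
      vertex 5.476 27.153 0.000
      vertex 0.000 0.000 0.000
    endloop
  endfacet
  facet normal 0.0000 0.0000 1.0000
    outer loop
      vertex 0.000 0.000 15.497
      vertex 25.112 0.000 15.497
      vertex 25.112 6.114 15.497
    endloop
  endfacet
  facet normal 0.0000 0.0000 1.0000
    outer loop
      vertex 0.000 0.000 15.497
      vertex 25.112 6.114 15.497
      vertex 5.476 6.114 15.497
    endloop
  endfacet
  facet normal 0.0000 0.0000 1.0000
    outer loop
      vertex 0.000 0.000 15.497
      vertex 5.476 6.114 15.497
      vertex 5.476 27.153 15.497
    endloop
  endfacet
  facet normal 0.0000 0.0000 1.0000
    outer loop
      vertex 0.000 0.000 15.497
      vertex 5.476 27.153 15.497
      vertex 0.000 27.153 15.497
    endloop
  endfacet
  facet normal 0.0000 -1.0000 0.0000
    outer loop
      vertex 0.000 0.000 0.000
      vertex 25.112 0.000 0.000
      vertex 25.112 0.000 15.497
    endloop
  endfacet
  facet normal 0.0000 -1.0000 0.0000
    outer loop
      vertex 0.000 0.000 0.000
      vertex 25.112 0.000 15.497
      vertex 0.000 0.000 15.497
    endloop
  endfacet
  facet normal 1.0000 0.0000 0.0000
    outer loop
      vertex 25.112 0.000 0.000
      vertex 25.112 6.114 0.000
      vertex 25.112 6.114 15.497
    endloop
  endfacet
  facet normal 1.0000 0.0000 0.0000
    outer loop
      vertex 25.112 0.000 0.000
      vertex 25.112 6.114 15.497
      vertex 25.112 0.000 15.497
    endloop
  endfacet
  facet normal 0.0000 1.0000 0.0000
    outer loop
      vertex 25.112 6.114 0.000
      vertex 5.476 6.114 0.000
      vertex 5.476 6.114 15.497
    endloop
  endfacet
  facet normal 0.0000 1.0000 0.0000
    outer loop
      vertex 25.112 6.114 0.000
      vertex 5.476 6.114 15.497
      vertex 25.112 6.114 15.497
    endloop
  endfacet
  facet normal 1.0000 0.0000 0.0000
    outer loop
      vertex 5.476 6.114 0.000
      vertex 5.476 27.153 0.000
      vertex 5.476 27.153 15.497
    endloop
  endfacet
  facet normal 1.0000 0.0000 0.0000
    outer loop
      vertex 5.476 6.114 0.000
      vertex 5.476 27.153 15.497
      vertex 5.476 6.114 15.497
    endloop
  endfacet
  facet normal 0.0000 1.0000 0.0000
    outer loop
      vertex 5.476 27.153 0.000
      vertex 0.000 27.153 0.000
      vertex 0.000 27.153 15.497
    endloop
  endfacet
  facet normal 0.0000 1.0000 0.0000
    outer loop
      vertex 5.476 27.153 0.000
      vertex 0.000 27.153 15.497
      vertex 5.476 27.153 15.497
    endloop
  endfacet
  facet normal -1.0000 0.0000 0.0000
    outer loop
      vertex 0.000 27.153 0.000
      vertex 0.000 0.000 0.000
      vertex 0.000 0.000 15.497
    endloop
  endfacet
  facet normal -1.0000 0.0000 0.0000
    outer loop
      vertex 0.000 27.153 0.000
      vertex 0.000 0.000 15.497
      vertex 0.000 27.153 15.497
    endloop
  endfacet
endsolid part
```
; perimeter-only toolpath
G21 ; units = mm
G90 ; absolute positioning
G28 ; home
; layer 1
G0 Z3.099
G0 X0.000 Y0.000
G1 X25.112 Y0.000
G1 X25.112 Y6.114
G1 X5.476 Y6.114
G1 X5.476 Y27.153
G1 X0.000 Y27.153
G1 X0.000 Y0.000
; layer 2
G0 Z6.199
G0 X0.000 Y0.000
G1 X25.112 Y0.000
G1 X25.112 Y6.114
G1 X5.476 Y6.114
G1 X5.476 Y27.153
G1 X0.000 Y27.153
G1 X0.000 Y0.000
; layer 3
G0 Z9.298
G0 X0.000 Y0.000
G1 X25.112 Y0.000
G1 X25.112 Y6.114
G1 X5.476 Y6.114
G1 X5.476 Y27.153
G1 X0.000 Y27.153
G1 X0.000 Y0.000
; layer 4
G0 Z12.398
G0 X0.000 Y0.000
G1 X25.112 Y0.000
G1 X25.112 Y6.114
G1 X5.476 Y6.114
G1 X5.476 Y27.153
G1 X0.000 Y27.153
G1 X0.000 Y0.000
; layer 5
G0 Z15.497
G0 X0.000 Y0.000
G1 X25.112 Y0.000
G1 X25.112 Y6.114
G1 X5.476 Y6.114
G1 X5.476 Y27.153
G1 X0.000 Y27.153
G1 X0.000 Y0.000
M2 ; end

The solid is an L-shaped prism: outer 25.1 × 27.2 mm, arm thicknesses ≈ 6.11 mm (horizontal) and 5.48 mm (vertical), extruded 15.5 mm in z. Slicing at Δz = 3.099 mm — 5 equal slices spanning the solid's height, so layer i sits at z = i·h/5 — gives 5 non-empty perimeters. Each is a 6-segment closed polygon; G0 lifts to the layer z and rapids to the start vertex, then G1 traces the edges.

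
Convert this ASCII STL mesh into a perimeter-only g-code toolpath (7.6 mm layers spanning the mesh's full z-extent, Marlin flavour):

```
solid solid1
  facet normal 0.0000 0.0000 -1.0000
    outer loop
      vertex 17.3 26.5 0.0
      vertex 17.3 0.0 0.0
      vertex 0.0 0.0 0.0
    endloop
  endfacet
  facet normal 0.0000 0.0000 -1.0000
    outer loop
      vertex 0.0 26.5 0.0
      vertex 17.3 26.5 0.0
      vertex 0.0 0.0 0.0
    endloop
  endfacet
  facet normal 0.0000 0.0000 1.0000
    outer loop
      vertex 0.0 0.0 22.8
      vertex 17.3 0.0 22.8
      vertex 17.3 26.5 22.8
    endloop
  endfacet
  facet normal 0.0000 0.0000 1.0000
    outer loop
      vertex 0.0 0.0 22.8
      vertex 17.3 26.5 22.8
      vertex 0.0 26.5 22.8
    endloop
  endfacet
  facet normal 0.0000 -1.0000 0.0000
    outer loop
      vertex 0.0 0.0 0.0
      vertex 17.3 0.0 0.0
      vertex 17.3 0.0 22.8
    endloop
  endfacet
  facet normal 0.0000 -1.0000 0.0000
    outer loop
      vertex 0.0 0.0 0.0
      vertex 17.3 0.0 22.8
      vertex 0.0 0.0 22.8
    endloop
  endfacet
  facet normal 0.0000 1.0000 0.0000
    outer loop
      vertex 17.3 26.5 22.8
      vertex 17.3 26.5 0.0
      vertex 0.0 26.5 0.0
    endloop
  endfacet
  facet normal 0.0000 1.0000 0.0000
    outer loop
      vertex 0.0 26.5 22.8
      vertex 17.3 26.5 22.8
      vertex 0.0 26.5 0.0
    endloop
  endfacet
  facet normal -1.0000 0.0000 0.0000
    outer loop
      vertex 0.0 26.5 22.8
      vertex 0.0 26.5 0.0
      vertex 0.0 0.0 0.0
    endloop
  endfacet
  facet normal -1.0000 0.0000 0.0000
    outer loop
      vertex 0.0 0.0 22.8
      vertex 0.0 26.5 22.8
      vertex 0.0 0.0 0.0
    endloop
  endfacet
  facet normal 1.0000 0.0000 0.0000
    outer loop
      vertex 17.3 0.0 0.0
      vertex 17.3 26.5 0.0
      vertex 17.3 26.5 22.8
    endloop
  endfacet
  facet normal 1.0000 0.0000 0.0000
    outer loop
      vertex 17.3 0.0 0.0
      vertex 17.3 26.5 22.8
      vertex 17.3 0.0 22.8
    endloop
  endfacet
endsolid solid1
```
; perimeter-only toolpath
G21 ; units = mm
G90 ; absolute positioning
G28 ; home
; layer 1
G0 Z7.6
G0 X0.0 Y0.0
G1 X17.3 Y0.0
G1 X17.3 Y26.5
G1 X0.0 Y26.5
G1 X0.0 Y0.0
; layer 2
G0 Z15.2
G0 X0.0 Y0.0
G1 X17.3 Y0.0
G1 X17.3 Y26.5
G1 X0.0 Y26.5
G1 X0.0 Y0.0
; layer 3
G0 Z22.8
G0 X0.0 Y0.0
G1 X17.3 Y0.0
G1 X17.3 Y26.5
G1 X0.0 Y26.5
G1 X0.0 Y0.0
M2 ; end

The solid is a rectangular box, roughly 17.3 × 26.5 mm footprint and 22.8 mm tall. Slicing at Δz = 7.6 mm — 3 equal slices spanning the solid's height, so layer i sits at z = i·h/3 — gives 3 non-empty perimeters. Each is a 4-segment closed polygon; G0 lifts to the layer z and rapids to the start vertex, then G1 traces the edges.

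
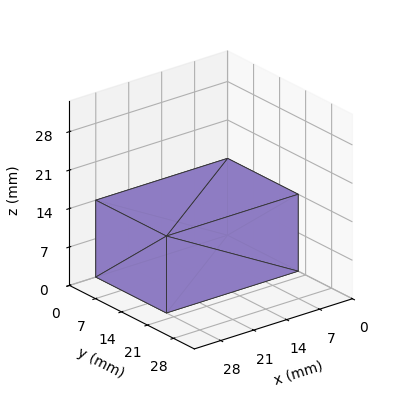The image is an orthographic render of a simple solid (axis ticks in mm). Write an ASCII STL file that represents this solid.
Reading the render: the shape is a rectangular box, roughly 28 × 19 mm footprint and 14 mm tall (dimensions read to the nearest mm from the axis ticks). For the STL, each face is triangulated and given an outward normal.

solid part
  facet normal 0.0000 0.0000 -1.0000
    outer loop
      vertex 28.000 19.000 0.000
      vertex 28.000 0.000 0.000
      vertex 0.000 0.000 0.000
    endloop
  endfacet
  facet normal 0.0000 0.0000 -1.0000
    outer loop
      vertex 0.000 19.000 0.000
      vertex 28.000 19.000 0.000
      vertex 0.000 0.000 0.000
    endloop
  endfacet
  facet normal 0.0000 0.0000 1.0000
    outer loop
      vertex 0.000 0.000 14.000
      vertex 28.000 0.000 14.000
      vertex 28.000 19.000 14.000
    endloop
  endfacet
  facet normal 0.0000 0.0000 1.0000
    outer loop
      vertex 0.000 0.000 14.000
      vertex 28.000 19.000 14.000
      vertex 0.000 19.000 14.000
    endloop
  endfacet
  facet normal 0.0000 -1.0000 0.0000
    outer loop
      vertex 0.000 0.000 0.000
      vertex 28.000 0.000 0.000
      vertex 28.000 0.000 14.000
    endloop
  endfacet
  facet normal 0.0000 -1.0000 0.0000
    outer loop
      vertex 0.000 0.000 0.000
      vertex 28.000 0.000 14.000
      vertex 0.000 0.000 14.000
    endloop
  endfacet
  facet normal 0.0000 1.0000 0.0000
    outer loop
      vertex 28.000 19.000 14.000
      vertex 28.000 19.000 0.000
      vertex 0.000 19.000 0.000
    endloop
  endfacet
  facet normal 0.0000 1.0000 0.0000
    outer loop
      vertex 0.000 19.000 14.000
      vertex 28.000 19.000 14.000
      vertex 0.000 19.000 0.000
    endloop
  endfacet
  facet normal -1.0000 0.0000 0.0000
    outer loop
      vertex 0.000 19.000 14.000
      vertex 0.000 19.000 0.000
      vertex 0.000 0.000 0.000
    endloop
  endfacet
  facet normal -1.0000 0.0000 0.0000
    outer loop
      vertex 0.000 0.000 14.000
      vertex 0.000 19.000 14.000
      vertex 0.000 0.000 0.000
    endloop
  endfacet
  facet normal 1.0000 0.0000 0.0000
    outer loop
      vertex 28.000 0.000 0.000
      vertex 28.000 19.000 0.000
      vertex 28.000 19.000 14.000
    endloop
  endfacet
  facet normal 1.0000 0.0000 0.0000
    outer loop
      vertex 28.000 0.000 0.000
      vertex 28.000 19.000 14.000
      vertex 28.000 0.000 14.000
    endloop
  endfacet
endsolid part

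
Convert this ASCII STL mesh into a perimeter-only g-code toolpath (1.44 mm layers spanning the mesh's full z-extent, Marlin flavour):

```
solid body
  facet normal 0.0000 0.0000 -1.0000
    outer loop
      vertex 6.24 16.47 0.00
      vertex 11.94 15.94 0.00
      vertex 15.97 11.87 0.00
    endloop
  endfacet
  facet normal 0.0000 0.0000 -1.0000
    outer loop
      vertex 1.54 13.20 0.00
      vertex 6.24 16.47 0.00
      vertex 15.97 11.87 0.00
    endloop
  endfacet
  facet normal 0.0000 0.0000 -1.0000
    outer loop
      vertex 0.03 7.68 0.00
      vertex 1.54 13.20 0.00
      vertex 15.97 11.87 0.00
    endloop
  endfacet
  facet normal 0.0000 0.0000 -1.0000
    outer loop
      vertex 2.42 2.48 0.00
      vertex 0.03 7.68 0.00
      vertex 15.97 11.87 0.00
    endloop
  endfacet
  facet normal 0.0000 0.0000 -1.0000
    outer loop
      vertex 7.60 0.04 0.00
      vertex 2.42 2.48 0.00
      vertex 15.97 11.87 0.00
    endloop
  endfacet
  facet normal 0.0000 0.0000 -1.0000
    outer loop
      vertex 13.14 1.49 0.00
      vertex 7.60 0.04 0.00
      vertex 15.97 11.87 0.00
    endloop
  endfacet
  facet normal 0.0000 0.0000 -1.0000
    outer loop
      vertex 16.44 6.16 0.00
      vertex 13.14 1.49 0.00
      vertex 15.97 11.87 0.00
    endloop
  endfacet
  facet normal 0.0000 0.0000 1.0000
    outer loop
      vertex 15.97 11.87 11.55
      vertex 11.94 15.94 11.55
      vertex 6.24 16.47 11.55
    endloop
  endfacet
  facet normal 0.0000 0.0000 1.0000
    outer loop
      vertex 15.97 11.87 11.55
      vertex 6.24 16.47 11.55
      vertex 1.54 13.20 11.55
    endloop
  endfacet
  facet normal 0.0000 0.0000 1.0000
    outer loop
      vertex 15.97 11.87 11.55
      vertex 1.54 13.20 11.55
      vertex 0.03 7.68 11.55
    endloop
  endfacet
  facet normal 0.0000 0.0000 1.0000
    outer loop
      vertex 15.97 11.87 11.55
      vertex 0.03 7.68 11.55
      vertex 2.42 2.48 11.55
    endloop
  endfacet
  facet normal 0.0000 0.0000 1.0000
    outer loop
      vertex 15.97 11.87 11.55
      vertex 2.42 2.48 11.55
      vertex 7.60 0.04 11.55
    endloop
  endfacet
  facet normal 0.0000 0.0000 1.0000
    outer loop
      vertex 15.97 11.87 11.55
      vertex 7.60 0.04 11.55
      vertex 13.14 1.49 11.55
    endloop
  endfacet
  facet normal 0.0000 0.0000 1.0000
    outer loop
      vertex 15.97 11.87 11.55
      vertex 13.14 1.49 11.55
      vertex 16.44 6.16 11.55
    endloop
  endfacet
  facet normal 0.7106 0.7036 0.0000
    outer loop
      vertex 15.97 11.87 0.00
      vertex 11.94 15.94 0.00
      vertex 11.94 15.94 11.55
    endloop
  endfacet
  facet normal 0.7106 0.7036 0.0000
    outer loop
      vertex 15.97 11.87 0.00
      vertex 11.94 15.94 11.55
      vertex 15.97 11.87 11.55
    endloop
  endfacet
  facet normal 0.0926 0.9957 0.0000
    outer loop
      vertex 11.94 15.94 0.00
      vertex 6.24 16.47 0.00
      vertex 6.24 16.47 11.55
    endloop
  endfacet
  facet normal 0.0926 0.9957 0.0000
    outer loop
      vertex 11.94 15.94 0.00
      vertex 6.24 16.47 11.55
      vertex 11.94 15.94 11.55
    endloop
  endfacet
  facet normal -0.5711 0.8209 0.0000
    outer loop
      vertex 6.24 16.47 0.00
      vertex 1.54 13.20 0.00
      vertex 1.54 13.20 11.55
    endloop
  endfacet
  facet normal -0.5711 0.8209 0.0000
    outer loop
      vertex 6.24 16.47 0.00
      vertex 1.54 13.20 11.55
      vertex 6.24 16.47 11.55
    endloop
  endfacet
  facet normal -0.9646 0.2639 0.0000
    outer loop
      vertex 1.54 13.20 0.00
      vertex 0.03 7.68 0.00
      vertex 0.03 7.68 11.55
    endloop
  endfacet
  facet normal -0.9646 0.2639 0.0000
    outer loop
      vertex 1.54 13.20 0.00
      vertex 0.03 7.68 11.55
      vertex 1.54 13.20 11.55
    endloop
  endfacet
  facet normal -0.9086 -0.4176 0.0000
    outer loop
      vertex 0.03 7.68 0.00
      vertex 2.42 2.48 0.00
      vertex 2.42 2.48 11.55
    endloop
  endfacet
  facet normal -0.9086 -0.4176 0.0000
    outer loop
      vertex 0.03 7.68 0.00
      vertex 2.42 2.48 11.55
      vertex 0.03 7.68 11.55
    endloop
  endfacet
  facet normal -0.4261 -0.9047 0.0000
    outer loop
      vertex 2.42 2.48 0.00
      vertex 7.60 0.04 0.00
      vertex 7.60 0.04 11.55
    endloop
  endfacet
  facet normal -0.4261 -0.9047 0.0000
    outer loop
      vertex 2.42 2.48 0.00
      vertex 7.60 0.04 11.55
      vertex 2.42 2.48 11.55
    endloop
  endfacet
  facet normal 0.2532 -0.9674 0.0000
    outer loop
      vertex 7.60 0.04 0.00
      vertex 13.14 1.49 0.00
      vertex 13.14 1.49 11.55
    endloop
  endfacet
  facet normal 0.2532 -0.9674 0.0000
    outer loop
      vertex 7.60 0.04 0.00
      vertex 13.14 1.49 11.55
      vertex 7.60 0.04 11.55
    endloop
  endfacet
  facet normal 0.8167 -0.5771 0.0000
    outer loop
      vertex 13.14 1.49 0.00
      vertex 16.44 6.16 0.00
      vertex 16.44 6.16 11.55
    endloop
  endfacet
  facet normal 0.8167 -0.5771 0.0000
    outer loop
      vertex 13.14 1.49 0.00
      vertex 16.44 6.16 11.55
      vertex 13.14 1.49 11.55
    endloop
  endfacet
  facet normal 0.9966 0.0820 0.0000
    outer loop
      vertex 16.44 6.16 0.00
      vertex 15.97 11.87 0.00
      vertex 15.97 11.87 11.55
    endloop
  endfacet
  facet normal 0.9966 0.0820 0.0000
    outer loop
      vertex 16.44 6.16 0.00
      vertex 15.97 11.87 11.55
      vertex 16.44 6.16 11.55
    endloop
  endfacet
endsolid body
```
; perimeter-only toolpath
G21 ; units = mm
G90 ; absolute positioning
G28 ; home
; layer 1
G0 Z1.44
G0 X15.97 Y11.87
G1 X11.94 Y15.94
G1 X6.24 Y16.47
G1 X1.54 Y13.20
G1 X0.03 Y7.68
G1 X2.42 Y2.48
G1 X7.60 Y0.04
G1 X13.14 Y1.49
G1 X16.44 Y6.16
G1 X15.97 Y11.87
; layer 2
G0 Z2.89
G0 X15.97 Y11.87
G1 X11.94 Y15.94
G1 X6.24 Y16.47
G1 X1.54 Y13.20
G1 X0.03 Y7.68
G1 X2.42 Y2.48
G1 X7.60 Y0.04
G1 X13.14 Y1.49
G1 X16.44 Y6.16
G1 X15.97 Y11.87
; layer 3
G0 Z4.33
G0 X15.97 Y11.87
G1 X11.94 Y15.94
G1 X6.24 Y16.47
G1 X1.54 Y13.20
G1 X0.03 Y7.68
G1 X2.42 Y2.48
G1 X7.60 Y0.04
G1 X13.14 Y1.49
G1 X16.44 Y6.16
G1 X15.97 Y11.87
; layer 4
G0 Z5.78
G0 X15.97 Y11.87
G1 X11.94 Y15.94
G1 X6.24 Y16.47
G1 X1.54 Y13.20
G1 X0.03 Y7.68
G1 X2.42 Y2.48
G1 X7.60 Y0.04
G1 X13.14 Y1.49
G1 X16.44 Y6.16
G1 X15.97 Y11.87
; layer 5
G0 Z7.22
G0 X15.97 Y11.87
G1 X11.94 Y15.94
G1 X6.24 Y16.47
G1 X1.54 Y13.20
G1 X0.03 Y7.68
G1 X2.42 Y2.48
G1 X7.60 Y0.04
G1 X13.14 Y1.49
G1 X16.44 Y6.16
G1 X15.97 Y11.87
; layer 6
G0 Z8.66
G0 X15.97 Y11.87
G1 X11.94 Y15.94
G1 X6.24 Y16.47
G1 X1.54 Y13.20
G1 X0.03 Y7.68
G1 X2.42 Y2.48
G1 X7.60 Y0.04
G1 X13.14 Y1.49
G1 X16.44 Y6.16
G1 X15.97 Y11.87
; layer 7
G0 Z10.11
G0 X15.97 Y11.87
G1 X11.94 Y15.94
G1 X6.24 Y16.47
G1 X1.54 Y13.20
G1 X0.03 Y7.68
G1 X2.42 Y2.48
G1 X7.60 Y0.04
G1 X13.14 Y1.49
G1 X16.44 Y6.16
G1 X15.97 Y11.87
; layer 8
G0 Z11.55
G0 X15.97 Y11.87
G1 X11.94 Y15.94
G1 X6.24 Y16.47
G1 X1.54 Y13.20
G1 X0.03 Y7.68
G1 X2.42 Y2.48
G1 X7.60 Y0.04
G1 X13.14 Y1.49
G1 X16.44 Y6.16
G1 X15.97 Y11.87
M2 ; end

The solid is a regular 9-sided prism (a cylinder approximated with 9 flat sides), circumscribed radius ≈ 8.37 mm, height ≈ 11.6 mm. Slicing at Δz = 1.44 mm — 8 equal slices spanning the solid's height, so layer i sits at z = i·h/8 — gives 8 non-empty perimeters. Each is a 9-segment closed polygon; G0 lifts to the layer z and rapids to the start vertex, then G1 traces the edges.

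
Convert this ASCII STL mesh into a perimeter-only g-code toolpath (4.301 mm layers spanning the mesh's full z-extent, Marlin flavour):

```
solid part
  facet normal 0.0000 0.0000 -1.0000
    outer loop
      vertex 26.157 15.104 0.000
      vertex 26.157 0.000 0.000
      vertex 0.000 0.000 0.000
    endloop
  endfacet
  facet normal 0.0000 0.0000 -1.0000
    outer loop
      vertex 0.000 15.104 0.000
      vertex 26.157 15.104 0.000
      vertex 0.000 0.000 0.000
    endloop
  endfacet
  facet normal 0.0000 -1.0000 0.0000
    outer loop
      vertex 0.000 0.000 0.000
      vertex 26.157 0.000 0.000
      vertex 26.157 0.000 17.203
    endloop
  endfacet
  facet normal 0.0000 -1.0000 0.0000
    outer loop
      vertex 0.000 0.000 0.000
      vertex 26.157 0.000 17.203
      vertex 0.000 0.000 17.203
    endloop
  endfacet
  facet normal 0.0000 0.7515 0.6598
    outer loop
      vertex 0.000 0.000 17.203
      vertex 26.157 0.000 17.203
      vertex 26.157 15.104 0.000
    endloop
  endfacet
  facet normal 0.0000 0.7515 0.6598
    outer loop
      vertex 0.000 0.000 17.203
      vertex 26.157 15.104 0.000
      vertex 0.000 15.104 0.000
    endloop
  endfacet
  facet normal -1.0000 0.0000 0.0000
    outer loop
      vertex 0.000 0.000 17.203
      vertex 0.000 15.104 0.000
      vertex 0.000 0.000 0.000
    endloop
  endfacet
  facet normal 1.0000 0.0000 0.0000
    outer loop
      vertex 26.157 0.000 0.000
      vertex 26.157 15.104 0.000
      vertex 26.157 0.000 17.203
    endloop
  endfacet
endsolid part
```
; perimeter-only toolpath
G21 ; units = mm
G90 ; absolute positioning
G28 ; home
; layer 1
G0 Z4.301
G0 X0.000 Y0.000
G1 X26.157 Y0.000
G1 X26.157 Y11.328
G1 X0.000 Y11.328
G1 X0.000 Y0.000
; layer 2
G0 Z8.601
G0 X0.000 Y0.000
G1 X26.157 Y0.000
G1 X26.157 Y7.552
G1 X0.000 Y7.552
G1 X0.000 Y0.000
; layer 3
G0 Z12.902
G0 X0.000 Y0.000
G1 X26.157 Y0.000
G1 X26.157 Y3.776
G1 X0.000 Y3.776
G1 X0.000 Y0.000
M2 ; end

The solid is a wedge (ramp): 26.2 × 15.1 mm base, rising to 17.2 mm along the y=0 edge and sloping linearly to z=0 at y=15.1. Slicing at Δz = 4.301 mm — 4 equal slices spanning the solid's height, so layer i sits at z = i·h/4 — gives 3 non-empty perimeters. Each is a 4-segment closed polygon; G0 lifts to the layer z and rapids to the start vertex, then G1 traces the edges. The cross-section shrinks linearly with z (the slice at the apex is degenerate and omitted).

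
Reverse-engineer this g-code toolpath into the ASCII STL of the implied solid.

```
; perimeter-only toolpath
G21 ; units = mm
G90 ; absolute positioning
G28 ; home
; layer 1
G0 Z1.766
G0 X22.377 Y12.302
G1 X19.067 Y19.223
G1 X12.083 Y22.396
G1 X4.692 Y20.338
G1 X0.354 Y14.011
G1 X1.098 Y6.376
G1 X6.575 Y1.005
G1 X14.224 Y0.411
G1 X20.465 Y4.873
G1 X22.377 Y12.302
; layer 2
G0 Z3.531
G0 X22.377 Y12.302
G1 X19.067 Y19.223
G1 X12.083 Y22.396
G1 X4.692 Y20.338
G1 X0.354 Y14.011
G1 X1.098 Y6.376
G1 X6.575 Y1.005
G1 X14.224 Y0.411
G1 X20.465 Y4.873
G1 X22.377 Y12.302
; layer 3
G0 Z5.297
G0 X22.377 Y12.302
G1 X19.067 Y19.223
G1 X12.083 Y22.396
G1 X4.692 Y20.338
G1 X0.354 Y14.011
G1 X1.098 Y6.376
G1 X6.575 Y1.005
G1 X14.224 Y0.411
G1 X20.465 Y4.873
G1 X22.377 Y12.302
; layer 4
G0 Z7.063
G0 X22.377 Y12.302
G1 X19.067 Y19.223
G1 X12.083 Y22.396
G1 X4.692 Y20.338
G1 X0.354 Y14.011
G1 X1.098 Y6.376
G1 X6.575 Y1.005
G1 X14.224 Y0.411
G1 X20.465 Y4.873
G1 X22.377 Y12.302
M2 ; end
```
solid part
  facet normal 0.0000 0.0000 -1.0000
    outer loop
      vertex 12.083 22.396 0.000
      vertex 19.067 19.223 0.000
      vertex 22.377 12.302 0.000
    endloop
  endfacet
  facet normal 0.0000 0.0000 -1.0000
    outer loop
      vertex 4.692 20.338 0.000
      vertex 12.083 22.396 0.000
      vertex 22.377 12.302 0.000
    endloop
  endfacet
  facet normal 0.0000 0.0000 -1.0000
    outer loop
      vertex 0.354 14.011 0.000
      vertex 4.692 20.338 0.000
      vertex 22.377 12.302 0.000
    endloop
  endfacet
  facet normal 0.0000 0.0000 -1.0000
    outer loop
      vertex 1.098 6.376 0.000
      vertex 0.354 14.011 0.000
      vertex 22.377 12.302 0.000
    endloop
  endfacet
  facet normal 0.0000 0.0000 -1.0000
    outer loop
      vertex 6.575 1.005 0.000
      vertex 1.098 6.376 0.000
      vertex 22.377 12.302 0.000
    endloop
  endfacet
  facet normal 0.0000 0.0000 -1.0000
    outer loop
      vertex 14.224 0.411 0.000
      vertex 6.575 1.005 0.000
      vertex 22.377 12.302 0.000
    endloop
  endfacet
  facet normal 0.0000 0.0000 -1.0000
    outer loop
      vertex 20.465 4.873 0.000
      vertex 14.224 0.411 0.000
      vertex 22.377 12.302 0.000
    endloop
  endfacet
  facet normal 0.0000 0.0000 1.0000
    outer loop
      vertex 22.377 12.302 7.063
      vertex 19.067 19.223 7.063
      vertex 12.083 22.396 7.063
    endloop
  endfacet
  facet normal 0.0000 0.0000 1.0000
    outer loop
      vertex 22.377 12.302 7.063
      vertex 12.083 22.396 7.063
      vertex 4.692 20.338 7.063
    endloop
  endfacet
  facet normal 0.0000 0.0000 1.0000
    outer loop
      vertex 22.377 12.302 7.063
      vertex 4.692 20.338 7.063
      vertex 0.354 14.011 7.063
    endloop
  endfacet
  facet normal 0.0000 0.0000 1.0000
    outer loop
      vertex 22.377 12.302 7.063
      vertex 0.354 14.011 7.063
      vertex 1.098 6.376 7.063
    endloop
  endfacet
  facet normal 0.0000 0.0000 1.0000
    outer loop
      vertex 22.377 12.302 7.063
      vertex 1.098 6.376 7.063
      vertex 6.575 1.005 7.063
    endloop
  endfacet
  facet normal 0.0000 0.0000 1.0000
    outer loop
      vertex 22.377 12.302 7.063
      vertex 6.575 1.005 7.063
      vertex 14.224 0.411 7.063
    endloop
  endfacet
  facet normal 0.0000 0.0000 1.0000
    outer loop
      vertex 22.377 12.302 7.063
      vertex 14.224 0.411 7.063
      vertex 20.465 4.873 7.063
    endloop
  endfacet
  facet normal 0.9021 0.4315 0.0000
    outer loop
      vertex 22.377 12.302 0.000
      vertex 19.067 19.223 0.000
      vertex 19.067 19.223 7.063
    endloop
  endfacet
  facet normal 0.9021 0.4315 0.0000
    outer loop
      vertex 22.377 12.302 0.000
      vertex 19.067 19.223 7.063
      vertex 22.377 12.302 7.063
    endloop
  endfacet
  facet normal 0.4136 0.9104 0.0000
    outer loop
      vertex 19.067 19.223 0.000
      vertex 12.083 22.396 0.000
      vertex 12.083 22.396 7.063
    endloop
  endfacet
  facet normal 0.4136 0.9104 0.0000
    outer loop
      vertex 19.067 19.223 0.000
      vertex 12.083 22.396 7.063
      vertex 19.067 19.223 7.063
    endloop
  endfacet
  facet normal -0.2682 0.9634 0.0000
    outer loop
      vertex 12.083 22.396 0.000
      vertex 4.692 20.338 0.000
      vertex 4.692 20.338 7.063
    endloop
  endfacet
  facet normal -0.2682 0.9634 0.0000
    outer loop
      vertex 12.083 22.396 0.000
      vertex 4.692 20.338 7.063
      vertex 12.083 22.396 7.063
    endloop
  endfacet
  facet normal -0.8248 0.5655 0.0000
    outer loop
      vertex 4.692 20.338 0.000
      vertex 0.354 14.011 0.000
      vertex 0.354 14.011 7.063
    endloop
  endfacet
  facet normal -0.8248 0.5655 0.0000
    outer loop
      vertex 4.692 20.338 0.000
      vertex 0.354 14.011 7.063
      vertex 4.692 20.338 7.063
    endloop
  endfacet
  facet normal -0.9953 -0.0970 0.0000
    outer loop
      vertex 0.354 14.011 0.000
      vertex 1.098 6.376 0.000
      vertex 1.098 6.376 7.063
    endloop
  endfacet
  facet normal -0.9953 -0.0970 0.0000
    outer loop
      vertex 0.354 14.011 0.000
      vertex 1.098 6.376 7.063
      vertex 0.354 14.011 7.063
    endloop
  endfacet
  facet normal -0.7002 -0.7140 0.0000
    outer loop
      vertex 1.098 6.376 0.000
      vertex 6.575 1.005 0.000
      vertex 6.575 1.005 7.063
    endloop
  endfacet
  facet normal -0.7002 -0.7140 0.0000
    outer loop
      vertex 1.098 6.376 0.000
      vertex 6.575 1.005 7.063
      vertex 1.098 6.376 7.063
    endloop
  endfacet
  facet normal -0.0774 -0.9970 0.0000
    outer loop
      vertex 6.575 1.005 0.000
      vertex 14.224 0.411 0.000
      vertex 14.224 0.411 7.063
    endloop
  endfacet
  facet normal -0.0774 -0.9970 0.0000
    outer loop
      vertex 6.575 1.005 0.000
      vertex 14.224 0.411 7.063
      vertex 6.575 1.005 7.063
    endloop
  endfacet
  facet normal 0.5816 -0.8135 0.0000
    outer loop
      vertex 14.224 0.411 0.000
      vertex 20.465 4.873 0.000
      vertex 20.465 4.873 7.063
    endloop
  endfacet
  facet normal 0.5816 -0.8135 0.0000
    outer loop
      vertex 14.224 0.411 0.000
      vertex 20.465 4.873 7.063
      vertex 14.224 0.411 7.063
    endloop
  endfacet
  facet normal 0.9684 -0.2492 0.0000
    outer loop
      vertex 20.465 4.873 0.000
      vertex 22.377 12.302 0.000
      vertex 22.377 12.302 7.063
    endloop
  endfacet
  facet normal 0.9684 -0.2492 0.0000
    outer loop
      vertex 20.465 4.873 0.000
      vertex 22.377 12.302 7.063
      vertex 20.465 4.873 7.063
    endloop
  endfacet
endsolid part

The G0 Z moves step by Δz≈1.766 mm. Every layer's G1 loop is the same polygon, so the solid is a straight extrusion of it from z=0 to z≈7.06. Closing with flat bottom and top caps and triangulating gives 32 facets — a regular 9-sided prism (a cylinder approximated with 9 flat sides), circumscribed radius ≈ 11.2 mm, height ≈ 7.06 mm.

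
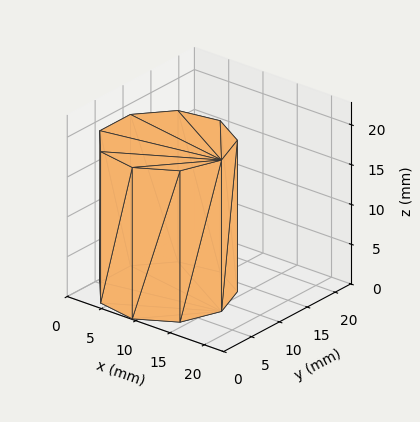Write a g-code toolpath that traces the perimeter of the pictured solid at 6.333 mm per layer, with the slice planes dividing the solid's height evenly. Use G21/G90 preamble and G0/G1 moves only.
Reading the render: the shape is a regular 9-sided prism (a cylinder approximated with 9 flat sides), circumscribed radius ≈ 8 mm, height ≈ 19 mm (dimensions read to the nearest mm from the axis ticks). For the g-code, the solid's height is divided into equal slices at the stated Δz and each level perimeter traced with G1 moves after a G0 lift.

; perimeter-only toolpath
G21 ; units = mm
G90 ; absolute positioning
G28 ; home
; layer 1
G0 Z6.333
G0 X16.000 Y8.000
G1 X14.128 Y13.142
G1 X9.389 Y15.878
G1 X4.000 Y14.928
G1 X0.482 Y10.736
G1 X0.482 Y5.264
G1 X4.000 Y1.072
G1 X9.389 Y0.122
G1 X14.128 Y2.858
G1 X16.000 Y8.000
; layer 2
G0 Z12.667
G0 X16.000 Y8.000
G1 X14.128 Y13.142
G1 X9.389 Y15.878
G1 X4.000 Y14.928
G1 X0.482 Y10.736
G1 X0.482 Y5.264
G1 X4.000 Y1.072
G1 X9.389 Y0.122
G1 X14.128 Y2.858
G1 X16.000 Y8.000
; layer 3
G0 Z19.000
G0 X16.000 Y8.000
G1 X14.128 Y13.142
G1 X9.389 Y15.878
G1 X4.000 Y14.928
G1 X0.482 Y10.736
G1 X0.482 Y5.264
G1 X4.000 Y1.072
G1 X9.389 Y0.122
G1 X14.128 Y2.858
G1 X16.000 Y8.000
M2 ; end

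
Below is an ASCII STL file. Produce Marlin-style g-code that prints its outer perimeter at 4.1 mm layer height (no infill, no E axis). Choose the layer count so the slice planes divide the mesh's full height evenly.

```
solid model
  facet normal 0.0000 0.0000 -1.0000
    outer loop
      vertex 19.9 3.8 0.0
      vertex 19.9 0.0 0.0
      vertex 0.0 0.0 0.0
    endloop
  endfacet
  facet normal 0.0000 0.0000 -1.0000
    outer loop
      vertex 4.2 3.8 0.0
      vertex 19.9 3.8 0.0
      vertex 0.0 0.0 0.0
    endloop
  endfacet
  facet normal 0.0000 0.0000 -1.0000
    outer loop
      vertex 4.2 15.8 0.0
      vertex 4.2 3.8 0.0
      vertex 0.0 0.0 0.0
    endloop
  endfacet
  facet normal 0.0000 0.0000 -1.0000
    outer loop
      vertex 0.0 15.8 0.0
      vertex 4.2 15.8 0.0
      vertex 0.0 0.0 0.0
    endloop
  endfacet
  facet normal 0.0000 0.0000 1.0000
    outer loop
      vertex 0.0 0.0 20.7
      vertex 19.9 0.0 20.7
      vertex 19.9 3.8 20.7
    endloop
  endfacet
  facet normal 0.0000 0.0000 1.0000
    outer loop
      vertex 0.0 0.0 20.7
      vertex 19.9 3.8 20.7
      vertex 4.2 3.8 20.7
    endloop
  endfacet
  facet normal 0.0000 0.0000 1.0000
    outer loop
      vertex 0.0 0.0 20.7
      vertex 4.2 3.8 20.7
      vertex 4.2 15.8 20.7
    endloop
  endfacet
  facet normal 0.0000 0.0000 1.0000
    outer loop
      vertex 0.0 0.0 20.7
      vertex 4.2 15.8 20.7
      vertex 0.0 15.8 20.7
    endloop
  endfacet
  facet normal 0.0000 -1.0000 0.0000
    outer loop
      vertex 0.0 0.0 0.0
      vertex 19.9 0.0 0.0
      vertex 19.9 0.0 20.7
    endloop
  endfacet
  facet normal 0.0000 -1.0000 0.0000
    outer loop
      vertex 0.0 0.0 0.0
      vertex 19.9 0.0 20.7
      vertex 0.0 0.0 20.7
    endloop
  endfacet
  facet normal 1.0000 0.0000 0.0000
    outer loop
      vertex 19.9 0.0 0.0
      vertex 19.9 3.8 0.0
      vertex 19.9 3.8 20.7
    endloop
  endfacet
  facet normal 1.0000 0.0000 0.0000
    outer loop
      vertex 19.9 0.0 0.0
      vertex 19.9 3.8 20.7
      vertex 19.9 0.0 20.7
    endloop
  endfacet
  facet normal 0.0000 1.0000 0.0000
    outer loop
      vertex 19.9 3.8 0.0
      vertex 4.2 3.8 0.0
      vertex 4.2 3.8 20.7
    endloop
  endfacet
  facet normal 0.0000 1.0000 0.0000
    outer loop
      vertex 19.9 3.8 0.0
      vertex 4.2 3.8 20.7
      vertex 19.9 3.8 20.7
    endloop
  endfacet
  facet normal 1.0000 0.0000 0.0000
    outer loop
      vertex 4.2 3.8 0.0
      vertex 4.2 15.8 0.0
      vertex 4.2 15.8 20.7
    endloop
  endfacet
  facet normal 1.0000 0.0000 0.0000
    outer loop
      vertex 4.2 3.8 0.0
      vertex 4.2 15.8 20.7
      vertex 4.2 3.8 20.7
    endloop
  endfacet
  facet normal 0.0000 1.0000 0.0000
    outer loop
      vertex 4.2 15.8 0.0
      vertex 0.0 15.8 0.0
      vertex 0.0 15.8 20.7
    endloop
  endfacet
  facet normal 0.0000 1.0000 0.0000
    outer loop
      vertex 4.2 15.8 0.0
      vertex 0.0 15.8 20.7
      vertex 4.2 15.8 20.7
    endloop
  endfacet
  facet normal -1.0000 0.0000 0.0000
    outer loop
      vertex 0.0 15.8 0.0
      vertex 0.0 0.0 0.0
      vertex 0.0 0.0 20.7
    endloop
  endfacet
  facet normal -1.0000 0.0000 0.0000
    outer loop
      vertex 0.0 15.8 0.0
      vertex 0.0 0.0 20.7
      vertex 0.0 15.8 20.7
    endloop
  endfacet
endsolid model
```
; perimeter-only toolpath
G21 ; units = mm
G90 ; absolute positioning
G28 ; home
; layer 1
G0 Z4.1
G0 X0.0 Y0.0
G1 X19.9 Y0.0
G1 X19.9 Y3.8
G1 X4.2 Y3.8
G1 X4.2 Y15.8
G1 X0.0 Y15.8
G1 X0.0 Y0.0
; layer 2
G0 Z8.3
G0 X0.0 Y0.0
G1 X19.9 Y0.0
G1 X19.9 Y3.8
G1 X4.2 Y3.8
G1 X4.2 Y15.8
G1 X0.0 Y15.8
G1 X0.0 Y0.0
; layer 3
G0 Z12.4
G0 X0.0 Y0.0
G1 X19.9 Y0.0
G1 X19.9 Y3.8
G1 X4.2 Y3.8
G1 X4.2 Y15.8
G1 X0.0 Y15.8
G1 X0.0 Y0.0
; layer 4
G0 Z16.6
G0 X0.0 Y0.0
G1 X19.9 Y0.0
G1 X19.9 Y3.8
G1 X4.2 Y3.8
G1 X4.2 Y15.8
G1 X0.0 Y15.8
G1 X0.0 Y0.0
; layer 5
G0 Z20.7
G0 X0.0 Y0.0
G1 X19.9 Y0.0
G1 X19.9 Y3.8
G1 X4.2 Y3.8
G1 X4.2 Y15.8
G1 X0.0 Y15.8
G1 X0.0 Y0.0
M2 ; end

The solid is an L-shaped prism: outer 19.9 × 15.8 mm, arm thicknesses ≈ 3.8 mm (horizontal) and 4.2 mm (vertical), extruded 20.7 mm in z. Slicing at Δz = 4.1 mm — 5 equal slices spanning the solid's height, so layer i sits at z = i·h/5 — gives 5 non-empty perimeters. Each is a 6-segment closed polygon; G0 lifts to the layer z and rapids to the start vertex, then G1 traces the edges.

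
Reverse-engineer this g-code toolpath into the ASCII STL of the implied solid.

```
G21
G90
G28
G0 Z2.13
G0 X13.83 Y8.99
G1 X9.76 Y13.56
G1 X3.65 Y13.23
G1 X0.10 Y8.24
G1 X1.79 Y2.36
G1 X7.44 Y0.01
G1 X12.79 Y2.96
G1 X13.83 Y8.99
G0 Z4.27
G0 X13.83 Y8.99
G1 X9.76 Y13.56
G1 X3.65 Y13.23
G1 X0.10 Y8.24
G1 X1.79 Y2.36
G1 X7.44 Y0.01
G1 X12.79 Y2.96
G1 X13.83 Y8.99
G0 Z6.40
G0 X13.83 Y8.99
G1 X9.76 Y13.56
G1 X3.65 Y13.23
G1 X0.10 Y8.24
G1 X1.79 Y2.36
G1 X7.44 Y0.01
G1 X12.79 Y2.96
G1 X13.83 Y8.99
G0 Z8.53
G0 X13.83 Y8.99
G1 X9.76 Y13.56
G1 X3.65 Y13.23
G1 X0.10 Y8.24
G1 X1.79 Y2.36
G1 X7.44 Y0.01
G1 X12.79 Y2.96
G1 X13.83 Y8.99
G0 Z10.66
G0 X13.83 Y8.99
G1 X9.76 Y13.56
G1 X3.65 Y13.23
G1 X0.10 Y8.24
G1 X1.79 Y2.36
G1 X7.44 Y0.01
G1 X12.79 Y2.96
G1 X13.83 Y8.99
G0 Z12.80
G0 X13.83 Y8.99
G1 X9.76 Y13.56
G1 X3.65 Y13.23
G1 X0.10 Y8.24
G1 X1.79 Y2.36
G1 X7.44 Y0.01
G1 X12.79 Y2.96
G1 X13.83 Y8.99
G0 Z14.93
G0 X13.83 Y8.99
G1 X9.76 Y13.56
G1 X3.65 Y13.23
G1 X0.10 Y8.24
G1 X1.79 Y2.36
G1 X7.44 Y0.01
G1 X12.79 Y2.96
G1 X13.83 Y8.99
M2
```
solid part
  facet normal 0.0000 0.0000 -1.0000
    outer loop
      vertex 3.65 13.23 0.00
      vertex 9.76 13.56 0.00
      vertex 13.83 8.99 0.00
    endloop
  endfacet
  facet normal 0.0000 0.0000 -1.0000
    outer loop
      vertex 0.10 8.24 0.00
      vertex 3.65 13.23 0.00
      vertex 13.83 8.99 0.00
    endloop
  endfacet
  facet normal 0.0000 0.0000 -1.0000
    outer loop
      vertex 1.79 2.36 0.00
      vertex 0.10 8.24 0.00
      vertex 13.83 8.99 0.00
    endloop
  endfacet
  facet normal 0.0000 0.0000 -1.0000
    outer loop
      vertex 7.44 0.01 0.00
      vertex 1.79 2.36 0.00
      vertex 13.83 8.99 0.00
    endloop
  endfacet
  facet normal 0.0000 0.0000 -1.0000
    outer loop
      vertex 12.79 2.96 0.00
      vertex 7.44 0.01 0.00
      vertex 13.83 8.99 0.00
    endloop
  endfacet
  facet normal 0.0000 0.0000 1.0000
    outer loop
      vertex 13.83 8.99 14.93
      vertex 9.76 13.56 14.93
      vertex 3.65 13.23 14.93
    endloop
  endfacet
  facet normal 0.0000 0.0000 1.0000
    outer loop
      vertex 13.83 8.99 14.93
      vertex 3.65 13.23 14.93
      vertex 0.10 8.24 14.93
    endloop
  endfacet
  facet normal 0.0000 0.0000 1.0000
    outer loop
      vertex 13.83 8.99 14.93
      vertex 0.10 8.24 14.93
      vertex 1.79 2.36 14.93
    endloop
  endfacet
  facet normal 0.0000 0.0000 1.0000
    outer loop
      vertex 13.83 8.99 14.93
      vertex 1.79 2.36 14.93
      vertex 7.44 0.01 14.93
    endloop
  endfacet
  facet normal 0.0000 0.0000 1.0000
    outer loop
      vertex 13.83 8.99 14.93
      vertex 7.44 0.01 14.93
      vertex 12.79 2.96 14.93
    endloop
  endfacet
  facet normal 0.7468 0.6651 0.0000
    outer loop
      vertex 13.83 8.99 0.00
      vertex 9.76 13.56 0.00
      vertex 9.76 13.56 14.93
    endloop
  endfacet
  facet normal 0.7468 0.6651 0.0000
    outer loop
      vertex 13.83 8.99 0.00
      vertex 9.76 13.56 14.93
      vertex 13.83 8.99 14.93
    endloop
  endfacet
  facet normal -0.0539 0.9985 0.0000
    outer loop
      vertex 9.76 13.56 0.00
      vertex 3.65 13.23 0.00
      vertex 3.65 13.23 14.93
    endloop
  endfacet
  facet normal -0.0539 0.9985 0.0000
    outer loop
      vertex 9.76 13.56 0.00
      vertex 3.65 13.23 14.93
      vertex 9.76 13.56 14.93
    endloop
  endfacet
  facet normal -0.8148 0.5797 0.0000
    outer loop
      vertex 3.65 13.23 0.00
      vertex 0.10 8.24 0.00
      vertex 0.10 8.24 14.93
    endloop
  endfacet
  facet normal -0.8148 0.5797 0.0000
    outer loop
      vertex 3.65 13.23 0.00
      vertex 0.10 8.24 14.93
      vertex 3.65 13.23 14.93
    endloop
  endfacet
  facet normal -0.9611 -0.2762 0.0000
    outer loop
      vertex 0.10 8.24 0.00
      vertex 1.79 2.36 0.00
      vertex 1.79 2.36 14.93
    endloop
  endfacet
  facet normal -0.9611 -0.2762 0.0000
    outer loop
      vertex 0.10 8.24 0.00
      vertex 1.79 2.36 14.93
      vertex 0.10 8.24 14.93
    endloop
  endfacet
  facet normal -0.3840 -0.9233 0.0000
    outer loop
      vertex 1.79 2.36 0.00
      vertex 7.44 0.01 0.00
      vertex 7.44 0.01 14.93
    endloop
  endfacet
  facet normal -0.3840 -0.9233 0.0000
    outer loop
      vertex 1.79 2.36 0.00
      vertex 7.44 0.01 14.93
      vertex 1.79 2.36 14.93
    endloop
  endfacet
  facet normal 0.4829 -0.8757 0.0000
    outer loop
      vertex 7.44 0.01 0.00
      vertex 12.79 2.96 0.00
      vertex 12.79 2.96 14.93
    endloop
  endfacet
  facet normal 0.4829 -0.8757 0.0000
    outer loop
      vertex 7.44 0.01 0.00
      vertex 12.79 2.96 14.93
      vertex 7.44 0.01 14.93
    endloop
  endfacet
  facet normal 0.9855 -0.1700 0.0000
    outer loop
      vertex 12.79 2.96 0.00
      vertex 13.83 8.99 0.00
      vertex 13.83 8.99 14.93
    endloop
  endfacet
  facet normal 0.9855 -0.1700 0.0000
    outer loop
      vertex 12.79 2.96 0.00
      vertex 13.83 8.99 14.93
      vertex 12.79 2.96 14.93
    endloop
  endfacet
endsolid part

The G0 Z moves step by Δz≈2.13 mm. Every layer's G1 loop is the same polygon, so the solid is a straight extrusion of it from z=0 to z≈14.9. Closing with flat bottom and top caps and triangulating gives 24 facets — a regular 7-sided prism (a cylinder approximated with 7 flat sides), circumscribed radius ≈ 7.05 mm, height ≈ 14.9 mm.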